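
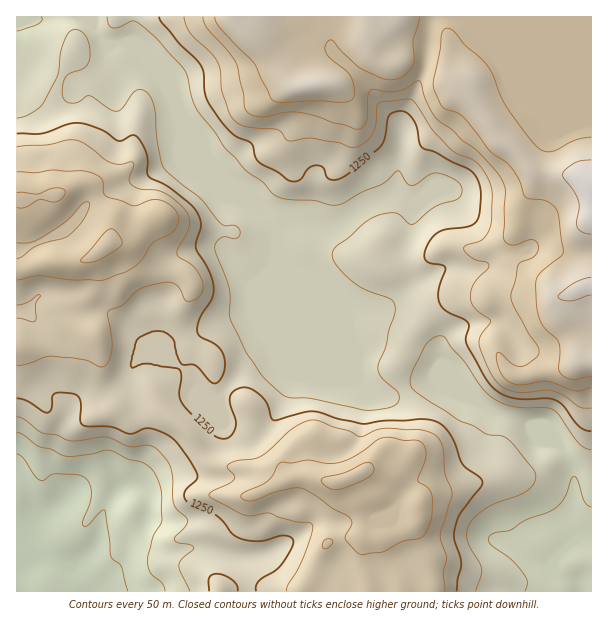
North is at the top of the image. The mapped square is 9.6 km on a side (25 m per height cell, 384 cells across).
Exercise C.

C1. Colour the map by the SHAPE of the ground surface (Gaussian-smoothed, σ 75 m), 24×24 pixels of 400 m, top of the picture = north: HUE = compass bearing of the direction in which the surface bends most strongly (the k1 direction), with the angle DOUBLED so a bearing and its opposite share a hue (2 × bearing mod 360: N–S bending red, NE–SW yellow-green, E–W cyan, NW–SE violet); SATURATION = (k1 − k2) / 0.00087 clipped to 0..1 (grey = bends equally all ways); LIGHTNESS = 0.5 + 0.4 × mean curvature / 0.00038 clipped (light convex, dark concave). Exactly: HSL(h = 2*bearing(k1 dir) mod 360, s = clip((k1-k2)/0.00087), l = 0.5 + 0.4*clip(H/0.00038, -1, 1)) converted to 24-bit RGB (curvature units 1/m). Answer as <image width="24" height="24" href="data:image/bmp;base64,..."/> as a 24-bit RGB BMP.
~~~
<image width="24" height="24" href="data:image/bmp;base64,Qk32BgAAAAAAADYAAAAoAAAAGAAAABgAAAABABgAAAAAAMAGAAATCwAAEwsAAAAAAAAAAAAAZ4OZo42Zh2CWhmOEWVZ9p0pUSqZlRcPJ2PXWWDbRS2/Ly5Lhy3Z5WWN9qbd5WpegimWg6uChVj+PSVucb5e2ZGOgomuLcUeCbIF7lFhNbH9NV1qaR1KFc5OzicdbbqQrZ0YNU0oQGjYMJVhT+7ezPT95vK1YeZ5FXGk4xuqqZabKMDOdiTRdimVjYYOFeHesZ3d/cm2hv5q0OE6Eqbx2IoCU2Wluz0Cev1OjwV9RyF6YCUEfHusA0RadstCHqGHB6qCvh9o7UEgjHxYUW31JcIRiiXpxfn9khn9gPYhHlVlrO2G4ks+YMBdw8Bhj/GkpYh319tDEKrB5M8qgYxsscsEvjLVSO4xp0OCV2JqztT/BS0V/Wn9PTItIS5JngGSSo1qMpIJPLkcossFUTVwkNxc3MtdZ5PM1AutE7EA+9ZD1mW30yuH/1sz/cKHVapKtLagnzclif0/Rp3nlpZ3Wjp3MXoejaUGPezAsmD01gqlJVHMpfEgbKV9NXopFYOhfVtHsR7Lnx2viza9UX5kXB1MM/7zntUnQ27DIjMiTLFFzZ1l8tcCZUEi00TS5rBojWyuAZM2o6prXZCuguPHoITTTV9u3rfrRUjFZkXsuCEwq76Hl19v0r836AH7V39T31L7z7cLiZR2fYGSKv7huUig9MwYn8LxmPcDioNPXMGqz0c3zb43VdlTVk/G6cShJY0V7yd2fNOrUDo5N6+EpTSYQKi0KMS0Ch4UKs3MjcytJZBYYMxUAMS0CDCInx/OQUbtScU1GXntJhLomL2p3hcqFnU1ld1Z3Lr5hfuuGkjNhW0YvdGEte2pMfE1al4ZEWcsvZTc7cTBaVwA6/c710Mz/Fjj3eeZLoL59TWmiemqm1eedGmZ/fY5Xi2FrbmGbxN+2NIVtdD9gf3h5gH9/f39/UFaGyaCmtod0OEJhMgYxefLfzP/jpyHdomnr4NT3tJfUkkyxa1a74/XWJxdja3hhg3JXT79fs79+bj5+gWeAf3+AgH9/fn6AaGWBX5Nm0XN1OihiCmDPz/zZmRBWcCMqTskogaY8g1g1jXqYcbBB234HcjwcUW+HyVyPluQZLnYtXUlwf36Af3+AgH9/f3h/bn5qZX5wpWeRzlnHKVSPh9wLaB9ydXq50tSuXYhrXooePDoOe4MasW5E2ZiOJ19SKntr8PjTEVjSUUZ8f39/gH9/gHt9f1NljnVUY49SPHRnkmmseYvJuLPUUFDGUVm7xuLpxJPex4b/zs3+zsT9adZtcJ9AS8XLN+ru2/bMUQpghGF+dIKBgXZ5gl+DiWCxn7S+i560ezG8W6AnYWkjVXsobJ08MrypwIhWmqZKL24UPoQUTDJ698rjtKznyDmCacUUOmkOPSJee6CLbXKGd3iMaoeYW6KltYeql7SLGUCE4tT0wND5sT3557d6FjcjpFMo0oQjq5m2erw9E1Y8ccVWhEnN6r731uv1ZGn/LB2joHCLhV91f3pdgHZaUn9EQ4xHs35kN2RxRK8uVjMuWRtI7sCiZEumLniL5sK7o53e6NT0W0brGdpJJ6RKWfqo74JgUQAsdUNffFZYhylAwKw5YI85iLdDN3ZDXX5OjYpiX4BTLR0zYDcs079Yzo5pNTVZltxdkYhJqKZQzF2PkZHT9VqsD4cALAcIek1ZgFtvix5di7lTktOIQlWS142KN4xKPoBxvkc/RhsXJxMMT28kTtMvr/bTWWzxv9Lgl5XXsG/Tu7+elnlewHMu7D5sSjZsfm9/eRpKOo0hntF+v32NeUlol39Iz+FwD5ulqBHDviHGm4vPie3ozv3qSJqQMFs9h65OWU4aQ2kfzqRkqk9mri6K2F1QUkl+ZxpWqzCP5qamUbUVTF4ZhVlQd6WZ3/rREwYtGA0m3ZVgRaqQvfrMYKVWfU5vdX5wb4JSflyHq6hUY3I1i39DPXla1YhzXDd5bR6jjrzDxY/B86Tmzab2VbjljOu4/xUWYQQqADNA2uzWn9nVgs13aUlzgHF6gH9/f4B/VGNtt3dvj5ZgaZF9XZBylF9RYi5fL2NCmJNWqH9UftKNbNfNk47r6m/BlgB929zwAJvlXOy5or+vvICtcE18gH9/gH9/gIB/X1uQbmak08uuRUyLjolkcDdXdSJQYZlbYTwwku9yYclmZXdYgYFQgih3nc2hU7Vg4j96AJyrirVghEBVgHp/gH9/gIB/gIB/S4E7ToE51sJYoiSKVnK6dRu8gqTSi1vWxtrypt+4mZeDanKFcXuDSVR7uqSCtYKPg7xkC6Ofn2dXgHR7gH9/gIB/gIB/gIB/"/>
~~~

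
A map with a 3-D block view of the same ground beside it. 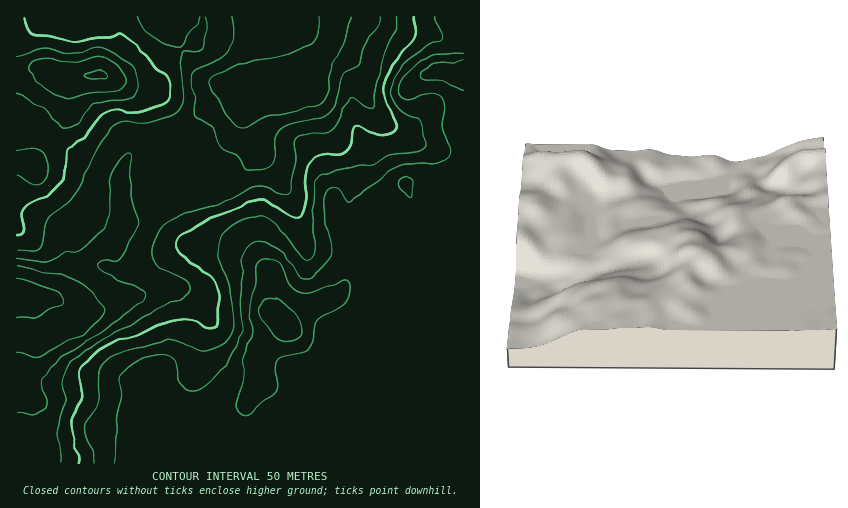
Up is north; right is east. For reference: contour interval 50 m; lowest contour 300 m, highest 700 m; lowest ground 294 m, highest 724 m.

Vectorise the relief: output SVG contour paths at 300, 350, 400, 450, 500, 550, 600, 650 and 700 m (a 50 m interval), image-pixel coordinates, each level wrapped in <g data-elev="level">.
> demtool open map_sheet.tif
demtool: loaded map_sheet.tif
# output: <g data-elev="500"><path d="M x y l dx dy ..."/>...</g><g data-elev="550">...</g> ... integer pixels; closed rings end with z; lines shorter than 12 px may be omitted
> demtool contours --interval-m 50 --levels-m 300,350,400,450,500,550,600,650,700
<g data-elev="300"><path d="M17 278l40 13 5 3 2 5-3 6-13 5-12 8-19-1"/></g><g data-elev="350"><path d="M17 266l49 10 9 3 13 9 16 18 1 3-5 10-13 13-27 13-17 10-8 2-13-4-5 0"/><path d="M351 17l-8 26-12 23-3 26-5 10-8 4-51 11-18 11-7 0-5-4-9-9-8-17-8-11-1-4 1-3 7-5 26-11 35-7 31-12 6-5 4-6 2-7-1-10"/></g><g data-elev="400"><path d="M17 258l22 4 9-1 6-2 12-7 14-2 5-4 17-16 5-8 2-9 0-24 3-16 10-15 4-5 4 0 1 5 1 41 1 9 5 12 0 5-18 33-5 3-14-1-3 2-1 2 4 6 18 10 23 10 3 3 0 4-25 22-33 23-23 13-10 8-8 11-3 7 0 5 4 16-1 4-4 5-8 4-17-3"/><path d="M381 17l-3 9-13 19-5 19-12 7-5 6-8 26-5 9-7 5-28 6-16 7-5 7 2 17-2 8-7 6-12 2-9-2-8-11-17-10-8-19-16-10-2-5 0-14-4-17 1-8 5-6 22-8 9-10 5-12-1-21"/></g><g data-elev="450"><path d="M17 250l16 1 5-1 3-3 3-6 1-17 2-6 5-5 14-8 7-8 10-17 13-29 19-26 7-3 21 0 23-4 7-3 6-5 4-12-2-32 1-12 3-3 14 0 4-4 4-20-2-10"/><path d="M200 17l-18 28-3 2-14-3-8-4-15-14-4-9"/><path d="M397 17l-2 12-10 20-4 20-6 18-1 21-5 1-14-10-5 0-4 5-10 21-4 5-7 2-20 2-8 4-3 6 1 21-4 24-3 5-5 0-20-8-10 1-34 17-41 12-10 6-8 8-8 16 0 7 2 7 6 8 16 6 9 6 5 6 0 5-8 7-27 12-23 14-26 13-29 20-9 8-6 14 4 21-8 31 3 32"/></g><g data-elev="500"><path d="M17 234l4 0 3-3-2-16 3-7 6-5 18-9 8-7 7-14 5-25 16-12 16-20 5-4 7-2 27 1 21-6 7-4 3-7-1-12-3-6-12-8-16-19-17-15-3-1-8 3-16 2-18 4-9 0-36-9-4-5-4-11"/><path d="M414 17l2 14-1 5-18 23-9 16-4 12 1 12 10 24 1 4-2 4-6 3-11 1-16-8-5-1-3 4-3 15-4 6-9 4-17 0-6 3-5 6-3 9-1 34-3 7-3 4-7-1-27-16-9-1-54 23-20 12-5 4-1 7 5 7 10 10 18 12 8 10 2 17-1 17-2 6-8 2-10-6-6-1-25 2-24 11-32 10-16 11-12 10-3 11 3 21-9 18-2 11 1 12 6 19 1 7"/></g><g data-elev="550"><path d="M17 175l15 9 6 1 7-4 3-9-2-14-5-8-8-2-16 2"/><path d="M17 92l13 10 17 8 13 16 9 2 8-3 10-15 7-6 10-3 23-2 6-2 3-5 2-10-2-9-4-7-17-13-10-4-9-1-26 6-29-5-24 7"/><path d="M436 17l0 5 7 12 0 4-18 9-20 16-9 13-5 13 2 10 6 10 6 5 12 4 3 2 5 20-1 7-10 5-24 2-18 11-15 1-32 8-6 3-4 6-1 9-1 35 2 23-2 6-4 4-3 0-4-2-25-31-6-6-7-4-8-1-10 2-21 13-4 7-3 19 9 24 4 18 3 23-3 13-9 9-14 6-11 0-18-8-12-2-46 13-15 8-6 10-3 35-9 13-2 7 1 9 8 20 0 8"/></g><g data-elev="600"><path d="M64 97l6 1 17-4 31-4 6-5 1-9-4-6-7-7-6-4-6-2-34 6-25-5-5 2-6 3-2 4-1 3 9 13 8 6z"/><path d="M463 52l-28 2-10 4-18 15-5 8-2 7 1 8 5 4 5 0 20-7 7 1 4 4 3 10-3 21 8 19-1 6-3 5-9 5-25-1-15 3-47 36-3-1-8-12-6-1-5 2-4 7 0 19 2 12 6 15 0 8-7 14-8 8-6 4-6 1-5-2-14-21-12-9-15-4-6 0-5 3-4 7-2 10-2 38 2 32-4 10-11 21-19 21-7 5-8 2-7-2-4-4-7-23-7-7-7-1-9 2-16 6-9 6-5 6-3 7 3 14-4 16-1 21-4 31"/></g><g data-elev="650"><path d="M243 414l5 1 3-2 8-9 17-13 3-7-4-17 2-7 5-4 19-3 8-5 4-6 2-16 3-6 4-4 18-9 7-7 3-12-2-7-5-1-30 12-11 0-10-7-9-17-6-6-10-4-8 4-2 5-1 18-7 19 2 30-7 23-1 26-6 21 1 7z"/><path d="M408 197l3 1 1-2 1-13-2-4-5-2-5 3-2 6 3 5z"/><path d="M95 80l9-1 3-2 0-2-3-4-6-1-9 3-4 3z"/><path d="M463 62l-31 3-7 4-5 7 3 4 21 1 19 10"/></g><g data-elev="700"><path d="M280 340l11 1 7-3 3-5 0-8-4-9-11-11-9-6-8 0-9 6-1 8 14 22z"/></g>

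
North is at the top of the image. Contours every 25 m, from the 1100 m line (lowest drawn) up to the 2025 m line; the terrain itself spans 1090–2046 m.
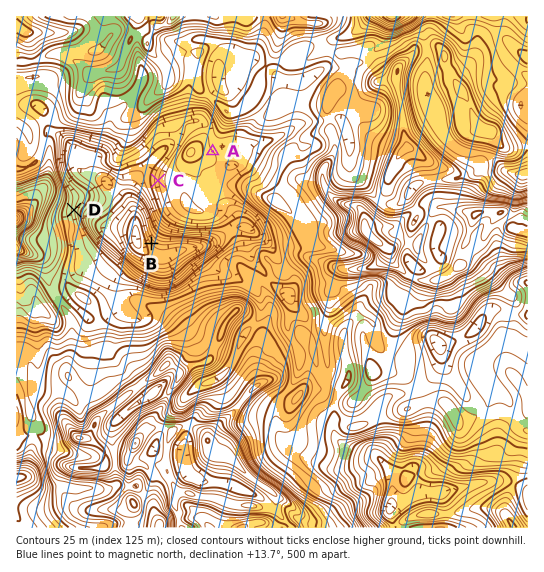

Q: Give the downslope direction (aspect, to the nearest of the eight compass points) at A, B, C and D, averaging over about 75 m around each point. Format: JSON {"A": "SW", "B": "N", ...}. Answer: {"A": "NE", "B": "SW", "C": "W", "D": "E"}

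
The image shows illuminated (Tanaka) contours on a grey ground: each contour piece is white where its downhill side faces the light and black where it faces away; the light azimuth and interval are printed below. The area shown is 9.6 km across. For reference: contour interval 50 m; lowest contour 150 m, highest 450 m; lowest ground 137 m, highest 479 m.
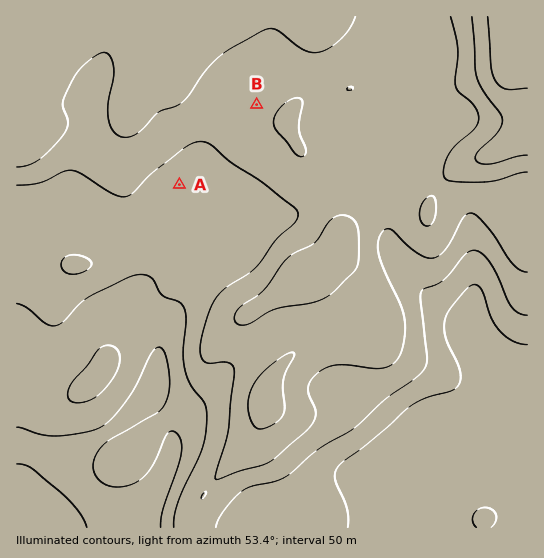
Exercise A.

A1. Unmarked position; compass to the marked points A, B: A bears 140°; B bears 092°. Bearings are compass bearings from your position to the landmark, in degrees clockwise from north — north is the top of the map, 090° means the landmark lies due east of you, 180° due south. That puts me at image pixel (108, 99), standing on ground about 350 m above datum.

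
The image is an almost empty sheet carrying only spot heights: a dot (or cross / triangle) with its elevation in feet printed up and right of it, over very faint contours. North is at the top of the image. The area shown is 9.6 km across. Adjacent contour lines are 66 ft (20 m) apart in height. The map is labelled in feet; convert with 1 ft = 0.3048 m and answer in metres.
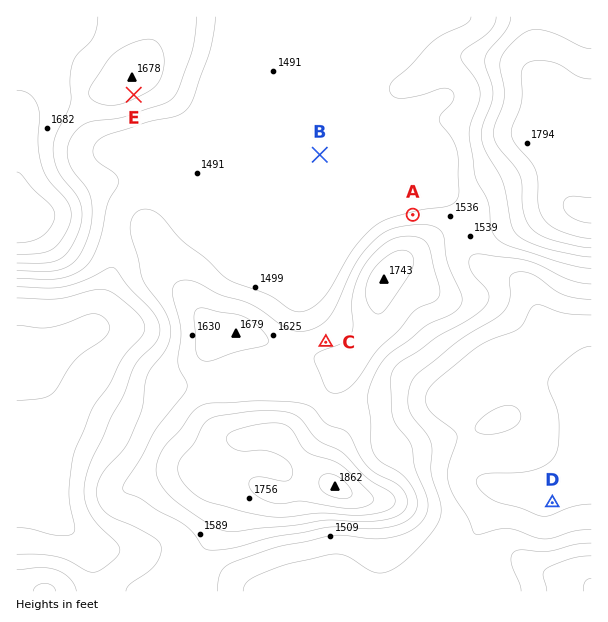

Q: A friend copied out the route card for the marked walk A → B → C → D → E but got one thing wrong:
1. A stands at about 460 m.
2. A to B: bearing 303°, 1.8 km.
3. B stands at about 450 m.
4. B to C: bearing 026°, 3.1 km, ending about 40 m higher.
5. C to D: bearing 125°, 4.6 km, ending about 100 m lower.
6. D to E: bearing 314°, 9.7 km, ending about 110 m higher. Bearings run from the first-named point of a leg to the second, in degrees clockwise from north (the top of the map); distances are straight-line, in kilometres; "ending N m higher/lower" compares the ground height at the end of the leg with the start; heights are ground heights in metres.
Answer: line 4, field bearing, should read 178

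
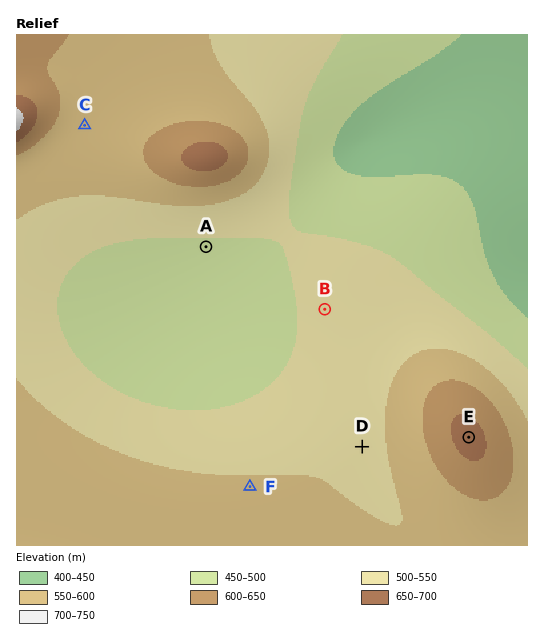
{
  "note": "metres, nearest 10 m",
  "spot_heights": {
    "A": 490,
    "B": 510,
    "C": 580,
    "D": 540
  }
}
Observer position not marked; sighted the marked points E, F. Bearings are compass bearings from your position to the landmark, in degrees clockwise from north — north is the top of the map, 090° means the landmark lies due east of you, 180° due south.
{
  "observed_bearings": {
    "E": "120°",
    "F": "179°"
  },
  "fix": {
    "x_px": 247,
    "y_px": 309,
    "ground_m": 470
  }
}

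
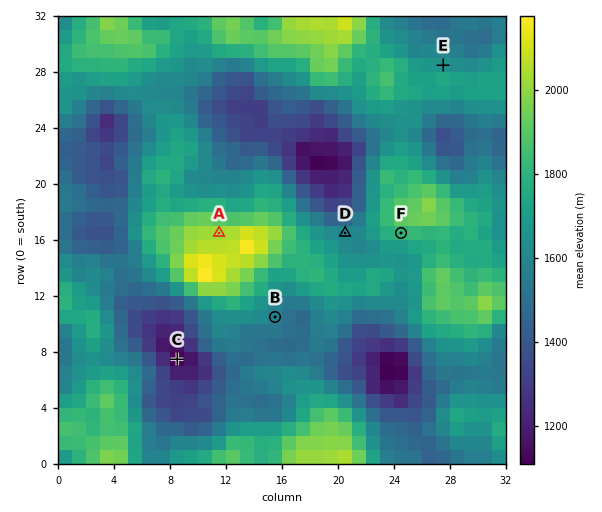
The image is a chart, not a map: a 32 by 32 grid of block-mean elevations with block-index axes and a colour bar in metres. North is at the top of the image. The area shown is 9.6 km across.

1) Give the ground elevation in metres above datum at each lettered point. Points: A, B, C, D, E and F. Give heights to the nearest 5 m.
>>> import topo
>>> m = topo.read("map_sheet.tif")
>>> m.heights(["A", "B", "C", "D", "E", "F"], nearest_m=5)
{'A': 2045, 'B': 1580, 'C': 1110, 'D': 1625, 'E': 1650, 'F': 1810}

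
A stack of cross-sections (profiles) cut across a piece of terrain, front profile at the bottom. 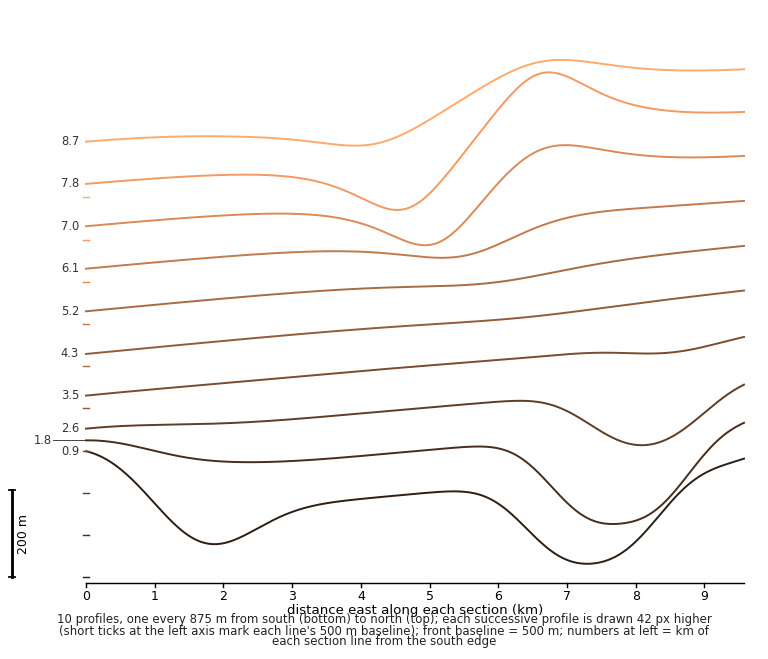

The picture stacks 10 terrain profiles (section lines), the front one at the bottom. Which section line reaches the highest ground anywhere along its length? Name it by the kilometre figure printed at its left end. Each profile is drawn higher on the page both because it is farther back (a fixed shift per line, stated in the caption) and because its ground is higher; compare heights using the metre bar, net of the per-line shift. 7.8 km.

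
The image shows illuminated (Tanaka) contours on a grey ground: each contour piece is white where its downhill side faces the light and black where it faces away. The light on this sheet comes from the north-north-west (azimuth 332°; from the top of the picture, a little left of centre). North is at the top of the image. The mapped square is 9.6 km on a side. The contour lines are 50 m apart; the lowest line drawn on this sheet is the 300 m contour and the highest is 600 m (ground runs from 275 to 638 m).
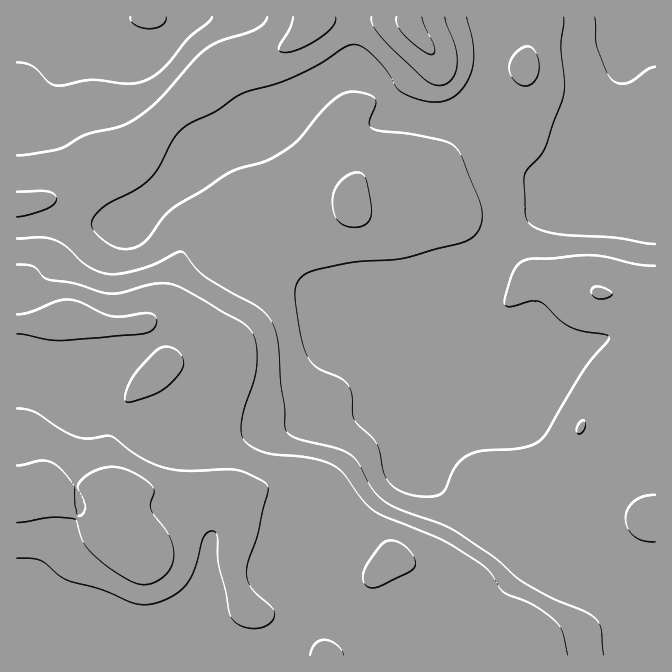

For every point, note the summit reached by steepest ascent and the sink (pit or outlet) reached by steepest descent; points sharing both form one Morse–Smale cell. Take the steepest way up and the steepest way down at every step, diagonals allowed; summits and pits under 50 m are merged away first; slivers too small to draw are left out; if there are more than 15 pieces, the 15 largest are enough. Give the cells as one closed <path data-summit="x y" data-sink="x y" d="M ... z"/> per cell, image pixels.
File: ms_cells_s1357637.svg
<path data-summit="140 552" data-sink="649 17" d="M655 16l-160 0-11 81 0 13 4 7 0 14-13-15-23 3-27 0-21-3-8-8-12-22-17-5-23 0-10 5-26 2-121 51-8-3-17-15-16 21-16 16-23 11-23 17-27 12-25 5-12 0-4 2 1 451 639-1z"/><path data-summit="140 552" data-sink="74 17" d="M189 16l-173 1 1 187 25-3 25-7 17-8 23-17 18-8 21-19 15-19 0-3-15-15-7-13-3-14 0-18-12-7 18 3 10-2 15-10 12-12 10-14z"/><path data-summit="410 23" data-sink="649 17" d="M494 16l-179 0-9 14-24 19-22 9-20 3-23 10-35 30-19 21 16 14 8 3 127-53 20 0 10-5 23 0 17 5 12 22 8 8 21 3 27 0 23-3 13 15 0-14-4-7 0-13 5-45 5-20z"/><path data-summit="410 23" data-sink="74 17" d="M314 16l-124 0-11 16-19 17-13 7-19-1 8 5 0 18 3 14 7 13 16 16 55-50 23-10 35-8 15-9 16-14 7-8z"/>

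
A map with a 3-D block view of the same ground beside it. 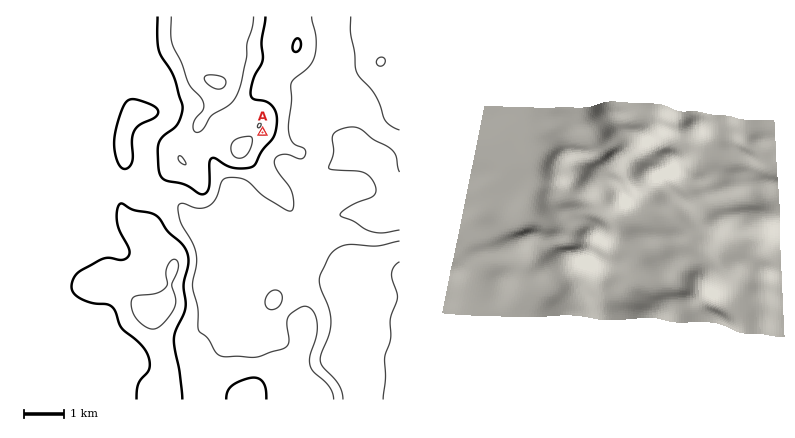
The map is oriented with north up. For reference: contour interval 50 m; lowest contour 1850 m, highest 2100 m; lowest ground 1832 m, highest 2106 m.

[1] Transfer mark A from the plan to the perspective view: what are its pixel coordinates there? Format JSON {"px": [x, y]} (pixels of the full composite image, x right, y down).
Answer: {"px": [668, 163]}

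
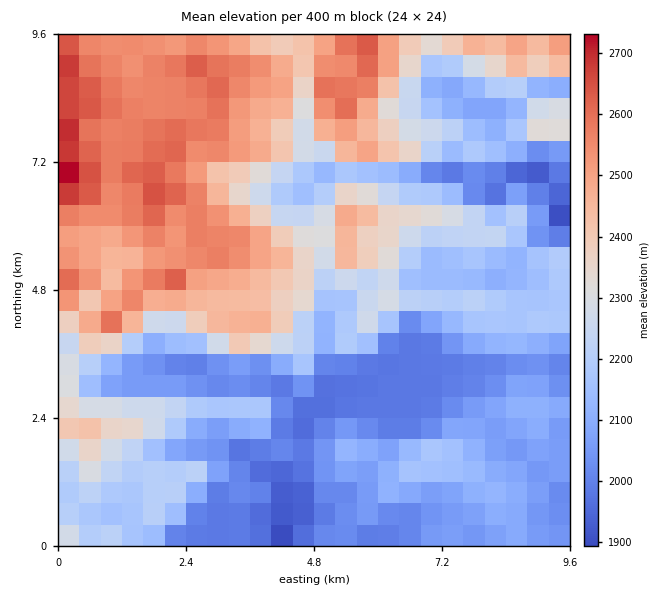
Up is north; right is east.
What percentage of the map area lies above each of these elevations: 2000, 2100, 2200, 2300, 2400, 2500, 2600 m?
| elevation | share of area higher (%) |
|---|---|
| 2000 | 87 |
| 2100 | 68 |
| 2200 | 51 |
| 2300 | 39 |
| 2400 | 31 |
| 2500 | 21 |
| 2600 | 5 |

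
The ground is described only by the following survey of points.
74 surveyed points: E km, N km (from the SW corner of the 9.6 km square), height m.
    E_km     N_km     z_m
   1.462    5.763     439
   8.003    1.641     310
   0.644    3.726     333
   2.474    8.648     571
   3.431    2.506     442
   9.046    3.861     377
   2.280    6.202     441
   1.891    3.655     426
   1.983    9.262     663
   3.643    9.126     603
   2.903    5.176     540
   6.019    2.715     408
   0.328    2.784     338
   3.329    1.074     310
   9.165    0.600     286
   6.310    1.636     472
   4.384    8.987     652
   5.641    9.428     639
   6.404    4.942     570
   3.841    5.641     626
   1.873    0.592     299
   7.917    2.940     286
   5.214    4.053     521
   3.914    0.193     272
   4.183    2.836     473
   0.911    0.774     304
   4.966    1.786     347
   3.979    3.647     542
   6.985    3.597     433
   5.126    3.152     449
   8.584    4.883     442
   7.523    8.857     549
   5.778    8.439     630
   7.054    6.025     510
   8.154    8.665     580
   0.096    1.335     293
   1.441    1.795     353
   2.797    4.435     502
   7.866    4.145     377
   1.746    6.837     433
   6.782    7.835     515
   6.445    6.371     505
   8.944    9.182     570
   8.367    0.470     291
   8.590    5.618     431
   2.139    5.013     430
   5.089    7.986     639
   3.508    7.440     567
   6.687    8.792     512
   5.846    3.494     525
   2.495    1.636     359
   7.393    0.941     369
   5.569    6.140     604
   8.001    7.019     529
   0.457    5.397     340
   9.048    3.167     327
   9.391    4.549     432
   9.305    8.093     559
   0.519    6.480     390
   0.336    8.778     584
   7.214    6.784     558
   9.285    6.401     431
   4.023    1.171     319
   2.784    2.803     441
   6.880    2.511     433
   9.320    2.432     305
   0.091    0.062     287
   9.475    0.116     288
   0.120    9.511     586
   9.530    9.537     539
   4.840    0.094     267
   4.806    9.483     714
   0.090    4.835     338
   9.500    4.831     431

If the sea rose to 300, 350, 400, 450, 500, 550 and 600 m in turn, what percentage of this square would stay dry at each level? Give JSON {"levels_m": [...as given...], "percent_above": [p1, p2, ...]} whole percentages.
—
{"levels_m": [300, 350, 400, 450, 500, 550, 600], "percent_above": [89, 76, 66, 50, 40, 25, 11]}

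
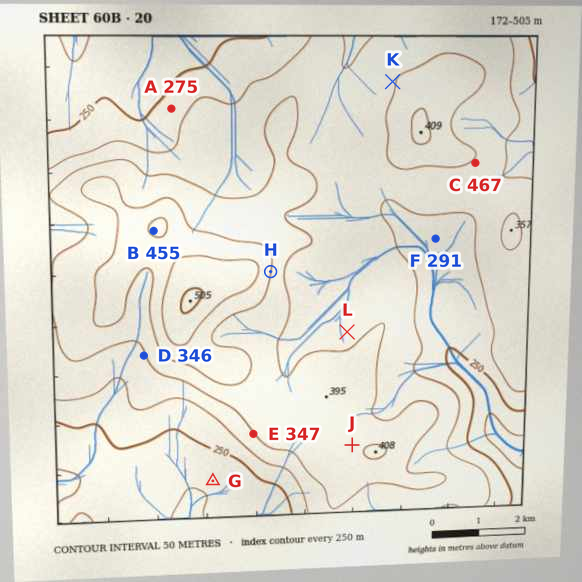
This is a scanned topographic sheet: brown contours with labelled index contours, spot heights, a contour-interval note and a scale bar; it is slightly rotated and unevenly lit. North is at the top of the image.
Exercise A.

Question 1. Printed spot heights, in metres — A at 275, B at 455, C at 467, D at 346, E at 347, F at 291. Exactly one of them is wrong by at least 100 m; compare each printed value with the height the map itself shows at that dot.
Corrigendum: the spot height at C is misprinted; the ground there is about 342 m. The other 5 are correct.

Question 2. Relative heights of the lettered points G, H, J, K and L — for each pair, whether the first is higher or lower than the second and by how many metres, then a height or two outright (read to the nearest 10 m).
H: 190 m higher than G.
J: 180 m higher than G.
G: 140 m lower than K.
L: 120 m higher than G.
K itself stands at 350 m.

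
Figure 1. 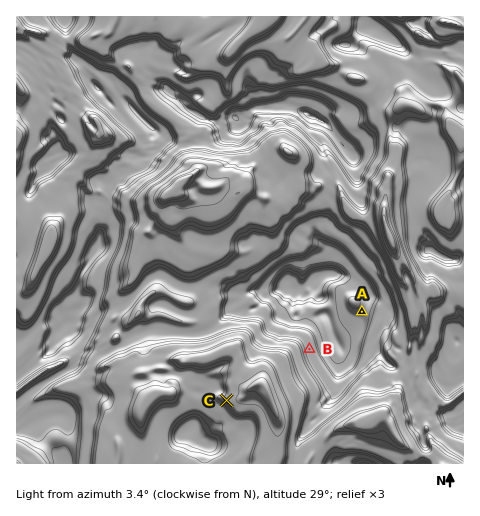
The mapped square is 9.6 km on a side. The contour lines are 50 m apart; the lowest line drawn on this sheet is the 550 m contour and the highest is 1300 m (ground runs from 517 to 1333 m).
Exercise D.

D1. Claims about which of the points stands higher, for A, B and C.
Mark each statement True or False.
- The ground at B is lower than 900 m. True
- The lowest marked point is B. False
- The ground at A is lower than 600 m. False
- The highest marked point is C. True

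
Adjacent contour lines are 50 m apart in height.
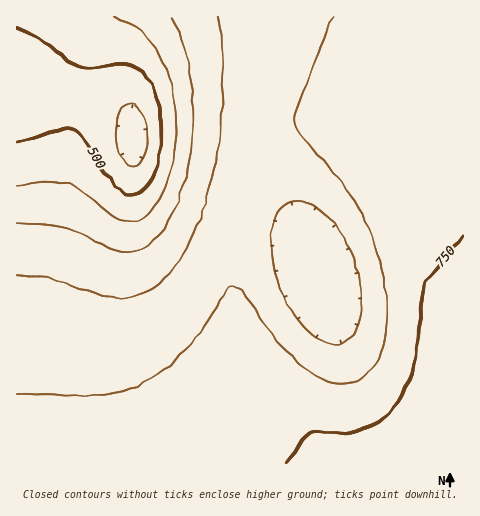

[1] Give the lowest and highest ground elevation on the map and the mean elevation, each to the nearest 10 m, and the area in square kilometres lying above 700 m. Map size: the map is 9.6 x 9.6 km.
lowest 430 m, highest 780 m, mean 660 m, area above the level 39.4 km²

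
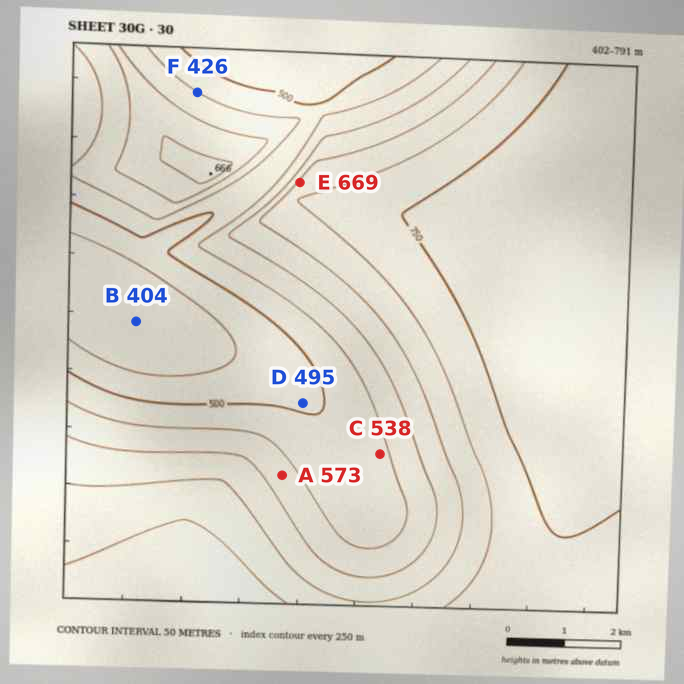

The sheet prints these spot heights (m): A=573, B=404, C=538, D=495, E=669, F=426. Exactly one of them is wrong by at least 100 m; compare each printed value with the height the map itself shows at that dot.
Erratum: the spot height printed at F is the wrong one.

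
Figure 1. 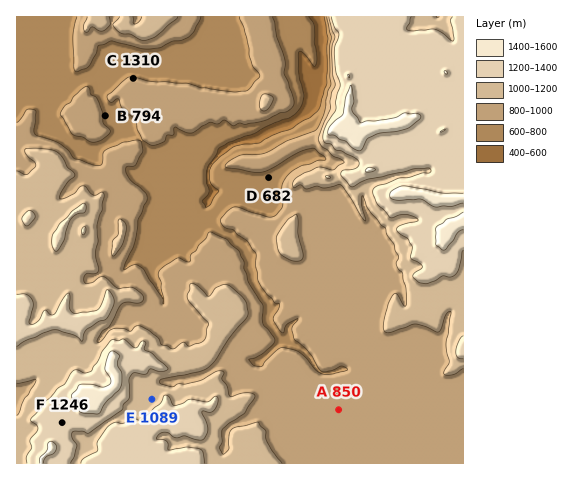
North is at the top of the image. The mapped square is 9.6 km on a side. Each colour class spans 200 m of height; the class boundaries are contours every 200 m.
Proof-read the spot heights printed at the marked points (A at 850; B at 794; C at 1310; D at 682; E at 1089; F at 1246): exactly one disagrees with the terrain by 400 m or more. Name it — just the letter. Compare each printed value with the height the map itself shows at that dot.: C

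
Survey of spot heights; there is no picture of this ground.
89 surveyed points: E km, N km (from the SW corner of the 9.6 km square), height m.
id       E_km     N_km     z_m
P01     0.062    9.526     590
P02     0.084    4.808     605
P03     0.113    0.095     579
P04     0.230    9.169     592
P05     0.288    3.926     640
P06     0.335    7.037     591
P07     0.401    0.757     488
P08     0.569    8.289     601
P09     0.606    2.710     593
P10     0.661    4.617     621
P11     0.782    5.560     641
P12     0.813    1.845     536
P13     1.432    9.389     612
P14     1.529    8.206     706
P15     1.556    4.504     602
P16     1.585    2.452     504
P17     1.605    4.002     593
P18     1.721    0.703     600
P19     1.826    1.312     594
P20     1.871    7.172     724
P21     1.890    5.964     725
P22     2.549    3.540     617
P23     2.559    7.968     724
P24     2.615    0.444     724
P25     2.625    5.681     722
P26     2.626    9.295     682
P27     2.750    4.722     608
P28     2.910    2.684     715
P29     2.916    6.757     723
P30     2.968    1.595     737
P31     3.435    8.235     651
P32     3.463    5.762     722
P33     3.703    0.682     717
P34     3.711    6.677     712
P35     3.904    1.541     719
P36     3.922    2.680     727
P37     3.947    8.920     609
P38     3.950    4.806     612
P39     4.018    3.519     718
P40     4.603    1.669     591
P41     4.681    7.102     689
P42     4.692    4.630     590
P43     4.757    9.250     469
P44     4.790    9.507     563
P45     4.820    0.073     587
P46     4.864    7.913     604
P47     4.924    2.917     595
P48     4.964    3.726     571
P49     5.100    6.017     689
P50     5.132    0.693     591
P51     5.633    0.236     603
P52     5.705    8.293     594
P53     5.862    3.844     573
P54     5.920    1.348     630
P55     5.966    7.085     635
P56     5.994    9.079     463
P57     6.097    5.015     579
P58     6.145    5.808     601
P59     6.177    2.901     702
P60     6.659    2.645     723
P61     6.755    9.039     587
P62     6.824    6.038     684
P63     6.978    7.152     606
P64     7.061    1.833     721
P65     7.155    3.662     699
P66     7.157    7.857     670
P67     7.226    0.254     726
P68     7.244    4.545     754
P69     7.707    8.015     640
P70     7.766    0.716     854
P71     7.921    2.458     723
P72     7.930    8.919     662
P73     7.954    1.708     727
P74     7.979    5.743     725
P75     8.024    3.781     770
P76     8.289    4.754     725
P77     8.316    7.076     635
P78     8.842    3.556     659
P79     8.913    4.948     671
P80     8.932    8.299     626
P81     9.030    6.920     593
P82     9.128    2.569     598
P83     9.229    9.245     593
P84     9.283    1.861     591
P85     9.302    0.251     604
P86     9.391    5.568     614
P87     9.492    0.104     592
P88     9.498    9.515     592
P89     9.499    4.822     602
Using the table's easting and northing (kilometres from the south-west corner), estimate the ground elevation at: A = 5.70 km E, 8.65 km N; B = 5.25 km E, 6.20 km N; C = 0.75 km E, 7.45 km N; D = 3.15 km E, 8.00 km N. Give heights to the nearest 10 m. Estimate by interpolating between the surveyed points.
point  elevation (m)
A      510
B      710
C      600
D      720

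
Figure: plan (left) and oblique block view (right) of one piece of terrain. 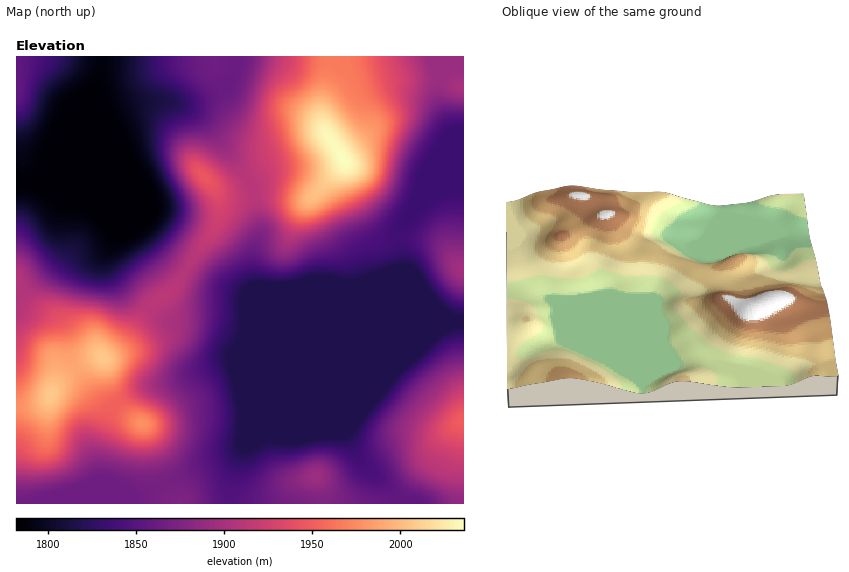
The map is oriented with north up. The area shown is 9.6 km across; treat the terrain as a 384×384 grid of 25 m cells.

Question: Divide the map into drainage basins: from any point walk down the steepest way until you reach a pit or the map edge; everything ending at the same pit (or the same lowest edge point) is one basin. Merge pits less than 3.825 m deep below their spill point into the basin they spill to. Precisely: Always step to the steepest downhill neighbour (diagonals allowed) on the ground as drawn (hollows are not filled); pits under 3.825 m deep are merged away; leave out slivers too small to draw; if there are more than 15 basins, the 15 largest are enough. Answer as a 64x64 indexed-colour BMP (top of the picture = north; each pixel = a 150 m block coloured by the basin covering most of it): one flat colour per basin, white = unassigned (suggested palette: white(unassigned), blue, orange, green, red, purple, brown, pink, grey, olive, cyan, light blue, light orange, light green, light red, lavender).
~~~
<image width="64" height="64" href="data:image/bmp;base64,Qk12CAAAAAAAAHYAAAAoAAAAQAAAAEAAAAABAAQAAAAAAAAIAAATCwAAEwsAABAAAAAAAAAA////ALR3HwAOf/8ALKAsACgn1gC9Z5QAS1aMAMJ34wB/f38AIr28AM++FwDox64AeLv/AIrfmACWmP8A1bDFADMzMzMzMzMzMzMzMRERERERERERERERERERERERERERMzMzMzMzMzMzMzMREREREREREREREREREREREREREREzMzMzMzMzMzMzMRERERERERERERERERERERERERERETMzMzMzMzMzMzMxERERERERERERERERERERERERERERMzMzMzMzMzMzMzEREREREREREREREREREREREREREREzMzMzMzMzMzMzERERERERERERERERERERERERERERETMzMzMzMzMzMzMRERERERERERERERERERERERERERERMzMzMzMzMzMzMxEREREREREREREREREREREREREREREzMzMzMzMzMzMxERERERERERERERERERERERERERERETMzMzMzMzMzMzERERERERERERERERERERERERERERERMzMzMzMzMzMzMREREREREREREREREREREREREREREREzMzMzMzMzMzMRERERERERERERERERERERERERERERETMzMzMzMzMzERERERERERERERERERERERERERERERERMzMzMzMzMzEREREREREREREREREREREREREREREREREiIjMzMzMzERERERERERERERERERERERERERERERERESIiIzMzMzMRERERERERERERERERERERERERERERERERIiIjMzMzMREREREREREREREREREREREREREREREREREiIiIzMzMxERERERERERERERERERERERERERERERERESIiIiMzMzERERERERERERERERERERERERERERERERERIiIiIiMzMREREREREREREREREREREREREREREREREREiIiIiIiMxERERERERERERERERERERERERERERERERESIiIiIiIiIRERERERERERERERERERERERERERERERERIiIiIiIiIiEREREREREREREREREREREREREREREREREiIiIiIiIiIhERERERERERERERERERERERERERERERESIiIiIiIiIiIRERERERERERERERERERERERERERERERIiIiIiIiIiIhEREREREREREREREREREREREREREREREiIiIiIiIiIiIRERERERERERERERERERERERERERERESIiIiIiIiIiIiERERERERERERERERERERERERERERERIiIiIiIiIiIiIREREREREREREREREREREREREREREREiIiIiIiIiIiIiIRERERERERERERERERERERERERERESIiIiIiIiIiIiIiERERERERERERERERERERERERERERIiIiIiIiIiIiIiIhEREREREREREREREREREREREREREiIiIiIiIiIiIiIiIRERERERERERERERERERERERERESIiIiIiIiIiIiIiIhERERERERERERERERERERERERERIiIiIiIiIiIiIiIiIREREREREREREREREREREREREREiIiIiIiIiIiIiIiIiERERERERERERERERERERERERESIiIiIiIiIiIiIiIiIRERERERERERERERERERERERERIiIiIiIiIiIiIiIiIiEREREREREREREREREREREREREiIiIiIiIiIiIiIiIiIhERERERERERERERERERERERESIiIiIiIiIiIiIiIiIiERERERERERERERERERERERERIiIiIiIiIiIiIiIiIiIhEREREREREREREREREREREREiIiIiIiIiIiIiIiIiIiERERERERERERERERERERERESIiIiIiIiIiIiIiIiIiIRERERERERERERERERERERERIiIiIiIiIiIiIiIiIiIhEREREREREREREREREREREREiIiIiIiIiIiIiIiIiIiERERERERERERERERERERERESIiIiIiIiIiIiIiIiIiIiIRERERERERERERERERERERIiIiIiIiIiIiIiIiIiIiIiIREREREREREREREREREREiIiIiIiIiIiIiIiIiIiIiIiERERERERERERERERERESIiIiIiIiIiIiIiIiIiIiIiIiIRERERERERERERERERIiIiIiIiIiIiIiIiIiIiIiIiIiIiEREREREREREREREiIiIiIiIiIiIiIiIiIiIiIiIiIiIiERERERERERERESIiIiIiIiIiIiIiIiIiIiIiIiIiIiIhERERERERERERIiIiIiIiIiIiIiIiIiIiIiIiIiIiIiEREREREREREREiIiIiIiIiIiIiIiIiIiIiIiIiIiIiERERERERERERESIiIiIiIiIiIiIiIiIiIiIiIiIiIiIRERERERERERERIiIiIiIiIiIiIiIiIiIiIiIiIiIiIhEREREREREREREiIiIiIiIiIiIiIiIiIiIiIiIiIiIiERERERERERERESIiIiIiIiIiIiIiIiIiIiIiIiIiIiIRERERERERERERIiIiIiIiIiIiIiIiIiIiIiIiIiIiIhEREREREREREREiIiIiIiIiIiIiIiIiIiIiIiIiIiIiERERERERERERESIiIiIiIiIiIiIiIiIiIiIiIiIiIiIRERERERERERERIiIiIiIiIiIiIiIiIiIiIiIiIiIiIhEREREREREREREiIiIiIiIiIiIiIiIiIiIiIiIiIiIiIRERERERERERESIiIiIiIiIiIiIiIiIiIiIiIiIiIiIhERERERERERER"/>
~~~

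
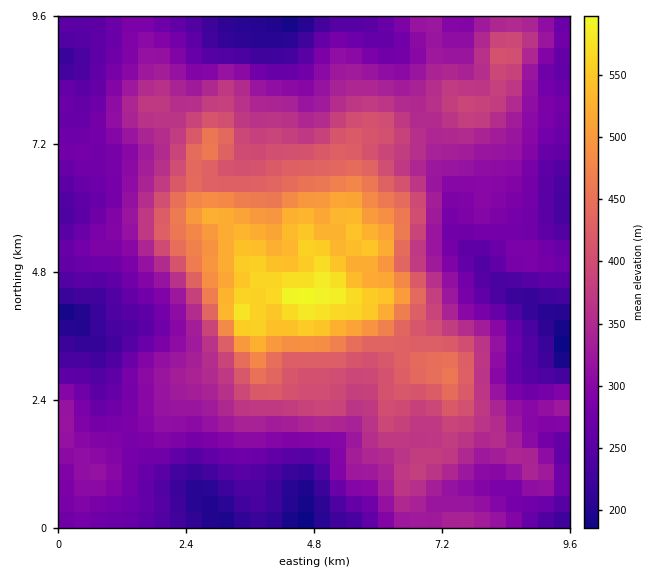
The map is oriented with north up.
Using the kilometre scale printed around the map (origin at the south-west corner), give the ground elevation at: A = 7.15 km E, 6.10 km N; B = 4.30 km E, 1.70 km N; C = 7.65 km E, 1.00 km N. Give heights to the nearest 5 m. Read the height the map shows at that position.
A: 310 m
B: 300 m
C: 320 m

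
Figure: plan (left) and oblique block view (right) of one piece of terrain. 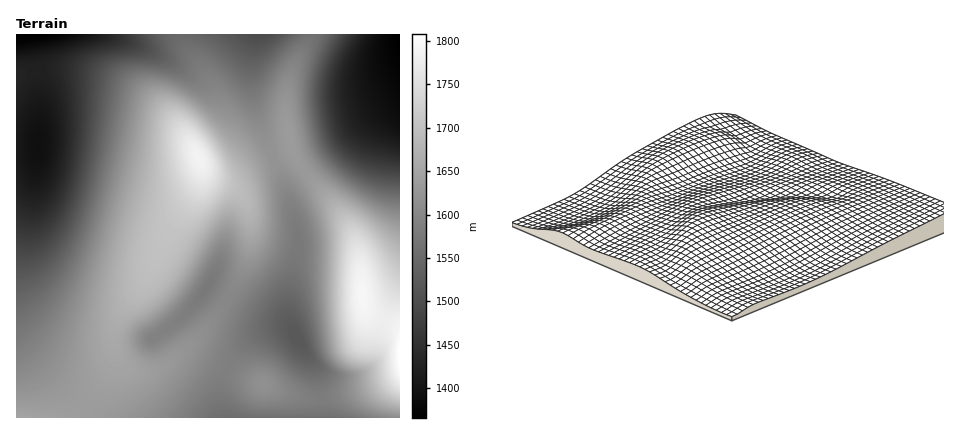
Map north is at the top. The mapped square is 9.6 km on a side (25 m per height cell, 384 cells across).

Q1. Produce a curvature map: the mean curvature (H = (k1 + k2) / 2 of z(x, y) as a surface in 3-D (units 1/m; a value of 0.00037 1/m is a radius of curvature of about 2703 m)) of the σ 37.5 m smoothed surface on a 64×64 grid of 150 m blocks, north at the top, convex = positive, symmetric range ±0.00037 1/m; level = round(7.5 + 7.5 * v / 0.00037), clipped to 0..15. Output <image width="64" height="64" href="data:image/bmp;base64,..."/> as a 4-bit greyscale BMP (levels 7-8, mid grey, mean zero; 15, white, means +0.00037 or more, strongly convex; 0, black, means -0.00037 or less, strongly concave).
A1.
<image width="64" height="64" href="data:image/bmp;base64,Qk12CAAAAAAAAHYAAAAoAAAAQAAAAEAAAAABAAQAAAAAAAAIAAATCwAAEwsAABAAAAAAAAAAAAAAABEREQAiIiIAMzMzAERERABVVVUAZmZmAHd3dwCIiIgAmZmZAKqqqgC7u7sAzMzMAN3d3QDu7u4A////AHd3d3d3eIiIiIiIiIiHd3d3d3d4h4iIiZmZiIiIiIiId3d3d3d4iIiIiIiIiIh3d3d3d4mYiJmZmZmIiJmZmZl3d3d3d4iIiIiIiIiIiHd3d3d4iamZmZmZmIiZmZmaqnd3d3d3iIiIiIiIiIiId3d3d3iau6mqqpmIiIiZmaqqd3d3d3iIiIiIiIiIiIh3d3d3iJq7qqqZmIiIiIiZqqt3d3d3eIiIiIiIiIiIiHd3d3eImry6mZmHd3d3iImaq3d3d3eIiIiIiIiIiIiIh3d3d4iau7qZh3dmZlRXiJmrd3d3d4iIiIiIiZmZmIiId3d3eJmruoh2ZmQAAAAXiap3d3d3iIiIiIiZmZmZmIh3d3d4iZqph2VVEAaalgBYmnd3d3eIiIiIiZmZmZqZiId3d3eIiZmGVVEEm83bpAaZd3d3eIiIiIiZmYd3mqqYiHd3d3eIiHZVMEis7/26QIl3d3d4iIiIiJmYZDWKqqmIh3d3d3d3dVQCaKzv/bmDSXd3d3iIiIiJmZcwBGiaqpiHd3d3d3dlUxRWirzLmHYod3d3eIiIiImZliADRnmqqYh3d3d3dmVRNFaKvMuYd1V3d3d3iIiIiZqXMjIjV5qqmId3d3d2VUNFVoq8y5h3dXd3d3eIiIiJmZhmZDI1eaqpiHd3d3ZVRFVWibzLmHd3d3d3d4iIiIiZqZqHUyNXmqmYd3d3dmVFVVaJvMuod3h3d3d3iIiIiJmau6l1MjV5qpiHd3d2ZVVVVnm8y6h3eHd3d3eIiIiIiZqrupdTI1eaqYh3d3ZlZVVWebzMqXd3d3d3d3iIiIiImaq7qXUyNYmpmHd3dmZlVVZ5vMypd3d3d3d3eIiIiIiJmau6l0MkaJqYh3dmZmZVVnm83KmHd3d3d3d4iIiIiIiZmrupZCJHmpmIh2ZmZlVWebzcuYd3d3d3d3iIiIiIiImZq7qFMjWJqYiHdmZmVVZ5rNy5h2d3d3d3d4iIiIiIiJmaupdCJGmpmId3dmZVVnis3LmHZ3d3d3d3iIiIiIiIiZmrqWMjWJqZiHd2ZlVVeKzcuYdnd3d3d3eIiIiIiIiImaqpdCJHmqmYd3dmVVV4rNy5h2d3d3d3d4iIiIiIiIiJmqqGMjWKqph3dmZVVXis3LmHd3d3d3d3eIiIiIiIiIiZqpdCJYqqmHd2ZVVVeKzcuYd3d3Zmd3d4iIiIiIiIiImqqFIkebupd3ZlREV5vNy5h3d3ZmZnd3iIiIiIiIiIiZqpYyNpu6mHdlVERXm83LmHd3dmZmd3eIiIiIiIiIiImql0I2m7uYdmVURWebzcqXd3dmZmZnd4iIiIiIiIiIiZqXUzaby5h2VURFaKzdyod3d2ZmZmd3eIiIiIiIiIiImqhTNpvLl2ZURFZ5vNy5h3d3ZmZmZ3d4iIiIiIiIiIiaqWQ2m8uXZURFV4rMy6l3Z3ZmZmZmd3iIiIiIiIiHiJqpdUaby5dVREVom8zLmHZndmZmZmZ3eIiIiIiIiHd4mqqFVpvKl1REVnmszLqHZmd2ZmZmZnd4iIiIiIiId3iaqoZXm7qGVERXirzLqXdmZ3ZmZmZmd3iIiIiIiId3eJq6l2ebuYZERWibzLqYdmZndmZmZmZ3eIiIiIiIh3d4mruYd5qpdlRWeavLqYdmZnd2ZmZmZnd3iIiIiIh3d4ibzKl3iph2VVeKu7qYdmZmd3ZmZmZmZ3eIiIiIiHd3iKvMuneJmGVVaJu7qYdlVmZ3dmZmZmZnd4iIiIiHd3eJrN3ZZomHZWZ5q7qYdlVWZnd2ZmZmZmd3iIiIiId3eIm979dWeIdmZ4q7qYdlVVZnd3ZmZmZmZ3eIiIiIh3d4ms7/pkZ4hmZoqruodlVVZmd3dmZmZmZnd4iIiIh3d4ib3v2FRoh2VWirupdlVVVmd3d2ZmZmZmd3iIiIiHd4iazv6mRGiHZWeau6hlREVmZ3d3dmZmZmZ3eIiIiId4iJve7IVFeIdlZ5vMqGVERWZnd3d2ZmZmZnd3iIiIh4iJrO7aZEV4dmVoq8uoZVVVZmd3d3ZmZmZnd3eIiIiIiJq97bhTRoh2Vniry6hlVVZmZ3d3dmZmZmd3d4iIiIiIms3clkNXiHZWebzLmGVVVmZ3d3d3ZmZmZ3d3iIiIiImr3cp0NGiIdlZ5vMuXZVVmZ3d3eHdmZmZnd3d4iIiImrzcuFNFeIdmZom8ypdlVWZ3d3d4d2ZmZmd3d3iIiImazMuGQ1eJh2VmirzKh1VVZnd3d3h3dmZmd3d3eIiImavMuWQ0aJmHZWaKvMqHVVVmd3d3eHd3Zmd3d3eIiImavMuWQ0WJmYdlZoq8yodVVWZ3d3d4d3d3d3d3eIiImqu7qGQ0V5mYdmVmirzLl2VVZnd3d3eId3d3d3eIiJmqu7qGQzV5mZh2ZmaJvMuXZVVWZ3d3d5iIh3d4iImZqqu6l1QzV4mpiHZmZnm8y6h1VVZnd3d3qZmIiIiZmaqqqphlM0V4mpmHdmZmeKvMuXZVVWZ3d3eqqpmZmZqqqqqYdUM0V5qpmId3ZmZ4m8y6h2VVZmd3d5maqqqqqqqZh2VDM0aJqpmId3dmZmeazMuYZlVWZnd3Z4iJmZmZiHZlQzNFeJqpmIh3d2ZmZ4q8y6l2ZVVmd3c0VWZmZmZVRDIjNGeaqpmIh3d3dmZmeavMupdmVWZndyIiMzMzMzIiIzRniaqpmIh3d3d2ZmZ4m8zLqHZlVmZ3"/>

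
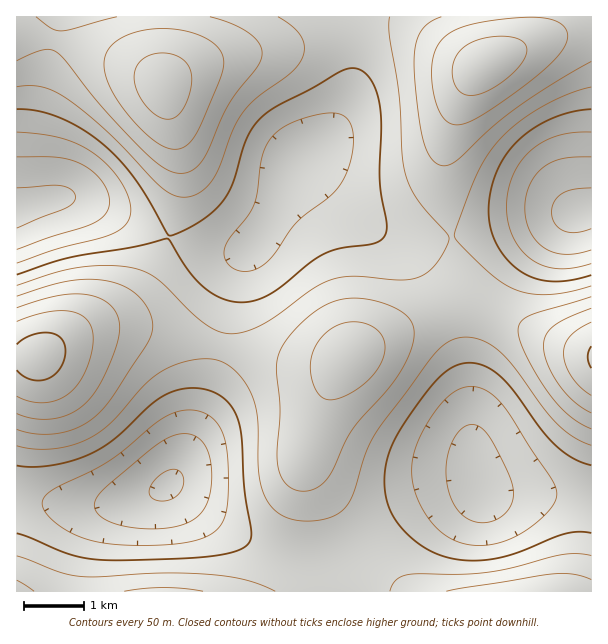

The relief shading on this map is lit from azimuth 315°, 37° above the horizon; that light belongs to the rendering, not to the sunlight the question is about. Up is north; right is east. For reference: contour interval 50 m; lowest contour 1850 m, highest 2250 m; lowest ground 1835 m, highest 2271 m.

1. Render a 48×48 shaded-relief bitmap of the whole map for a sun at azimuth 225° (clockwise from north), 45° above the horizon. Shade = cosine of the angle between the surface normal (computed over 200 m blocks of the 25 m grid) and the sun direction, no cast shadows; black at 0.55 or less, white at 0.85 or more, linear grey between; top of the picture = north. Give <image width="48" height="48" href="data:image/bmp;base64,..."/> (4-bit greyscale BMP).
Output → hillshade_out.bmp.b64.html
<image width="48" height="48" href="data:image/bmp;base64,Qk32BAAAAAAAAHYAAAAoAAAAMAAAADAAAAABAAQAAAAAAIAEAAATCwAAEwsAABAAAAAAAAAAAAAAABEREQAiIiIAMzMzAERERABVVVUAZmZmAHd3dwCIiIgAmZmZAKqqqgC7u7sAzMzMAN3d3QDu7u4A////AEREREQzMiIiM0RFVmeImZh2VDIiIjM0REREQzMzIiIjNEVVZniImYd1QyIiIjNERDMzMzMiIiIzRVZneIiZmIdlMyIiMzRERDMzMzMiIiM0VneIiZmZiHZUMiIzREVURDMzMzMzMzRFZ4maqqmZh2VEMzNEVWZVVEREREREREVniaq7uqmYh2VEM0RWZ3dmVVVVVVVVVVZ4mrvLu6mYdlVEREVneIiHdnd3d3ZmZneJq8zMu6mHdlVERVZ4iZmYiIiIiIh3d4iau8zMuph3ZVVVVWeImaqpmaqqmZiIiImrvMzMuph2ZVVVVmeJqqqqqru7qpmIiJmrzMzLqYd2ZVVVZniJqru7u8zLupmIiJq7zMzLqYd2ZlVmZniZq7zMzdzLupiIiJq8zMy7qYd2ZmZmZ3iau83d3d3LqZiHiJq8zMy7qYh3dmZmZ3iavN3u7t3LqYd3eJq8zMy7qZiId3Zmd4mrzd7u7ty6mHd3eJq8zMy7qpmYh3dmd4mrze7/7syph3ZneJq7zMu7qqmZiHdmd4q83u//7ruYdmZneJqru7u6qqqZiHZmeJq83u/u7aqHZlZneJmqqqqqqqqZh3ZmeJrN3u7t3Jh2ZVVmeImZmZmZmZmYd2ZmeJq83d3Mu3dmVVVmd4iIiIiImZiHdlVWeJq8zMu6mWZVVFVWZnd3Znd4iIh2ZVVWeJqruqmYd0RERERVVmZVVWZnd3dmVERWeJmqmYdmVTMzM0REVVVERVVmd3ZlRERWeImId2VEMyMzMzM0RERERFVmd3ZVRERWd4h3ZUMiIiIiIiIzNERERFZnd3ZVREVWd4dlQyIRIiIiIiIjNEREVWZ3d3ZVVFVneHdkMhERIjMyIiIzRFVVZmd4iHdlVWZ4iHZUIRESIkQzIiNEVmZmZ3iIiHdmZniJmHZTIREjRFVEM0RWd4iHd4iIiId3d4mZmYZTIiI0VXZlVVZ4mZmYiIiIiId3iJmqqYZTIjNFZod2Z3iau7qZh3d4iHd4iZqqqYZUMzRnd5iIiZq83Muph3d3d3eImau7qYZUNEV4iJmZmrze7duodmZnd3iImqu7qYZURFZ4maqqvN7v/tuYZVVmd3iJmqu7qYdVVWeJqqqrze///tuXZVVmd4iJmru7qYdlVniZqru8ze///sqGVEVneImZqru7uph2Zniaqru83v///cqGVFVniJmaqru7uph3d4maq7vM3v//7Ll2VVZ4iZmaqru7u6mIeImqq7vM3u7u3Kh1VWeImZmqq7vMy7qYiImqqrvM3e7ty5dlVmeJmZmqq7zMzLqZiImaqru8zd3MuodmZneJmZmaq7zMzLqpiImZqqu7zMy7qXZlZneIiIiZq7zMy7qZiIiZmaqru7upiHZVVmd4iIiJqrzMu6mYh3iImZmaqqmYdmVVVWZnd3eImru7qpiHd3d4iIiJmYiHZVRERVVWZmd4mqu6mYdmVWZnd3d3d3dmVEQzRERVVWZ4mqqph2VERFVWZmZmZmZVRDMzNERFVWd4mZmYdlRDREVWZg=="/>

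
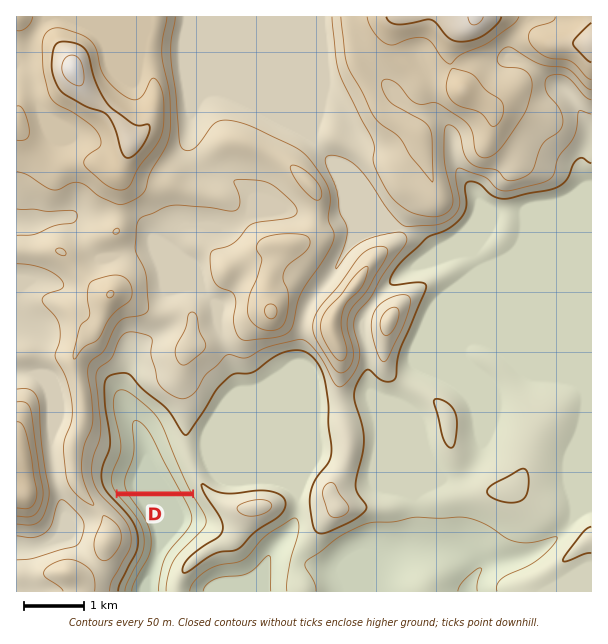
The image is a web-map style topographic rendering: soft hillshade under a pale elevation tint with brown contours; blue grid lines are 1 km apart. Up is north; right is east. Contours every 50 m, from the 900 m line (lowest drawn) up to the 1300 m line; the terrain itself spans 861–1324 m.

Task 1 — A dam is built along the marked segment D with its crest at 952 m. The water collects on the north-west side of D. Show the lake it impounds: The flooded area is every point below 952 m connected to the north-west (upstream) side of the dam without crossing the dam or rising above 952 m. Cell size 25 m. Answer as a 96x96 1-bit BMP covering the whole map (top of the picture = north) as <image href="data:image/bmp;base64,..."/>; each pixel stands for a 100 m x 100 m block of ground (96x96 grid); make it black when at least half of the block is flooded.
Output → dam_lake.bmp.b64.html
<image width="96" height="96" href="data:image/bmp;base64,Qk2+BAAAAAAAAD4AAAAoAAAAYAAAAGAAAAABAAEAAAAAAIAEAAATCwAAEwsAAAIAAAAAAAAA////AAAAAAAAAAAAAAAAAAAAAAAAAAAAAAAAAAAAAAAAAAAAAAAAAAAAAAAAAAAAAAAAAAAAAAAAAAAAAAAAAAAAAAAAAAAAAAAAAAAAAAAAAAAAAAAAAAAAAAAAAAAAAAAAAAAAAAAAAAAAAAAAAAAAAAAAAAAAAAAAAAAAAAAAAAAAAAAAAAAAAAAAAAAAAAAAAAAAAAAAAAAAAAAAAAAAAAAAAAAAAAAAAAAAAAAAAAAAAAAAAAAAAAAAAAAAAAAAAAAAAAAAAAAAAAAAAAAAAAAAAP/4AAAAAAAAAAAAAP/wAAAAAAAAAAAAAP/wAAAAAAAAAAAAAP/gAAAAAAAAAAAAAH/gAAAAAAAAAAAAAH/gAAAAAAAAAAAAAH/AAAAAAAAAAAAAAH/AAAAAAAAAAAAAAH+AAAAAAAAAAAAAAH+AAAAAAAAAAAAAAH+AAAAAAAAAAAAAAH8AAAAAAAAAAAAAAP4AAAAAAAAAAAAAAPwAAAAAAAAAAAAAAPgAAAAAAAAAAAAAAPAAAAAAAAAAAAAAAGAAAAAAAAAAAAAAAAAAAAAAAAAAAAAAAAAAAAAAAAAAAAAAAAAAAAAAAAAAAAAAAAAAAAAAAAAAAAAAAAAAAAAAAAAAAAAAAAAAAAAAAAAAAAAAAAAAAAAAAAAAAAAAAAAAAAAAAAAAAAAAAAAAAAAAAAAAAAAAAAAAAAAAAAAAAAAAAAAAAAAAAAAAAAAAAAAAAAAAAAAAAAAAAAAAAAAAAAAAAAAAAAAAAAAAAAAAAAAAAAAAAAAAAAAAAAAAAAAAAAAAAAAAAAAAAAAAAAAAAAAAAAAAAAAAAAAAAAAAAAAAAAAAAAAAAAAAAAAAAAAAAAAAAAAAAAAAAAAAAAAAAAAAAAAAAAAAAAAAAAAAAAAAAAAAAAAAAAAAAAAAAAAAAAAAAAAAAAAAAAAAAAAAAAAAAAAAAAAAAAAAAAAAAAAAAAAAAAAAAAAAAAAAAAAAAAAAAAAAAAAAAAAAAAAAAAAAAAAAAAAAAAAAAAAAAAAAAAAAAAAAAAAAAAAAAAAAAAAAAAAAAAAAAAAAAAAAAAAAAAAAAAAAAAAAAAAAAAAAAAAAAAAAAAAAAAAAAAAAAAAAAAAAAAAAAAAAAAAAAAAAAAAAAAAAAAAAAAAAAAAAAAAAAAAAAAAAAAAAAAAAAAAAAAAAAAAAAAAAAAAAAAAAAAAAAAAAAAAAAAAAAAAAAAAAAAAAAAAAAAAAAAAAAAAAAAAAAAAAAAAAAAAAAAAAAAAAAAAAAAAAAAAAAAAAAAAAAAAAAAAAAAAAAAAAAAAAAAAAAAAAAAAAAAAAAAAAAAAAAAAAAAAAAAAAAAAAAAAAAAAAAAAAAAAAAAAAAAAAAAAAAAAAAAAAAAAAAAAAAAAAAAAAAAAAAAAAAAAAAAAAAAAAAAAAAAAAAAAAAAAAAAAAAAAAAAAAAAAAAAAAAAAAAAAAAAAAAAAAAAAAAAAAAAAAAAAAAAAAAAAAAAAAAAAAAAAAAAAAAAAAAAAAAAAAAAAAAAAAAAAAAAA="/>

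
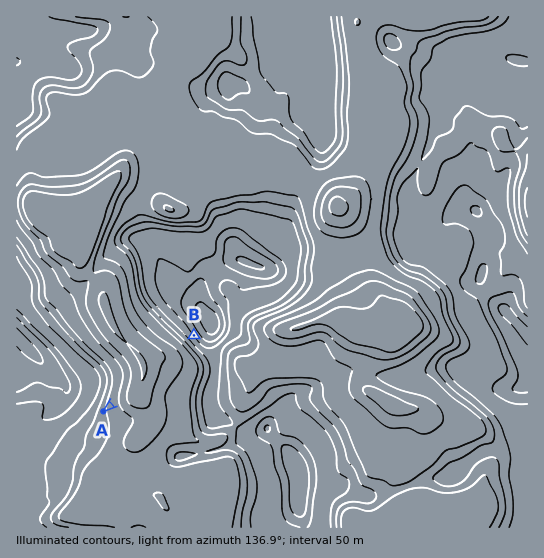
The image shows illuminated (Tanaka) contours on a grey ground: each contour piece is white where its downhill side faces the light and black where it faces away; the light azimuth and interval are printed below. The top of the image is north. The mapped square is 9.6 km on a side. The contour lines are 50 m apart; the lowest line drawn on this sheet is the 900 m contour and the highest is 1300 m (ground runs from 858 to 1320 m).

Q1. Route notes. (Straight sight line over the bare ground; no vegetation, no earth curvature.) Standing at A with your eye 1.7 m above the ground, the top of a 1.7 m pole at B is in view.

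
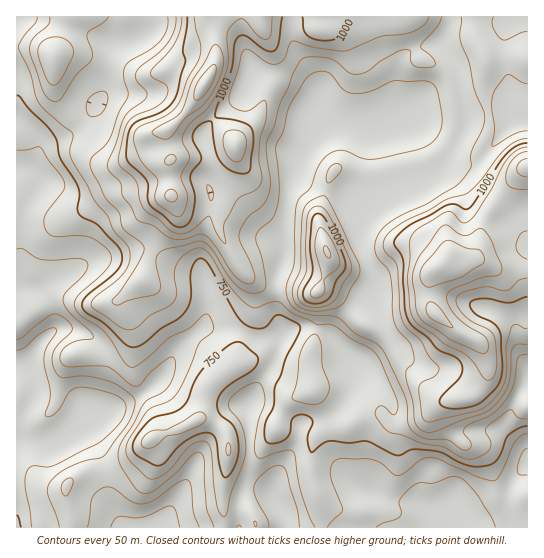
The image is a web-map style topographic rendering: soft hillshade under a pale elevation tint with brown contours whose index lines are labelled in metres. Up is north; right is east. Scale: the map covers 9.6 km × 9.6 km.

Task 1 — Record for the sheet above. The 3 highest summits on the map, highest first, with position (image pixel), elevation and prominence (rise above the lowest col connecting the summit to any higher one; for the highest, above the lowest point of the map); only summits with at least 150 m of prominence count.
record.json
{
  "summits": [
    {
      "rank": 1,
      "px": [442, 265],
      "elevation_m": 1195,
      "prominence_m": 703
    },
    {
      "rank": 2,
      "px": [205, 83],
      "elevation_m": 1179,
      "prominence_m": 294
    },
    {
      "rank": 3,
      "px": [327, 253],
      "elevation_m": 1105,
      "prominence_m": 221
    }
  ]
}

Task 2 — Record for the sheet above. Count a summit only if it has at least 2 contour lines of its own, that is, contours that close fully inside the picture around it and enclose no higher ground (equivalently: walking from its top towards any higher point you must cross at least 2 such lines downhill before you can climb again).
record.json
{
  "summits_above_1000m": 3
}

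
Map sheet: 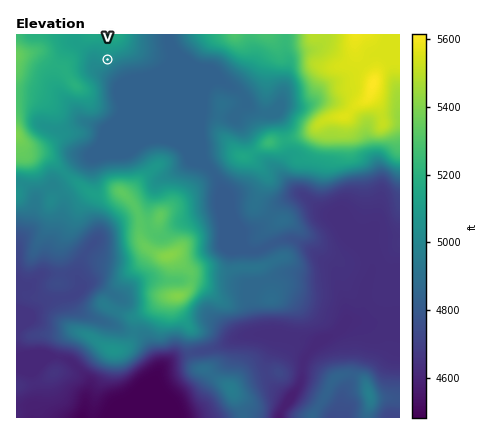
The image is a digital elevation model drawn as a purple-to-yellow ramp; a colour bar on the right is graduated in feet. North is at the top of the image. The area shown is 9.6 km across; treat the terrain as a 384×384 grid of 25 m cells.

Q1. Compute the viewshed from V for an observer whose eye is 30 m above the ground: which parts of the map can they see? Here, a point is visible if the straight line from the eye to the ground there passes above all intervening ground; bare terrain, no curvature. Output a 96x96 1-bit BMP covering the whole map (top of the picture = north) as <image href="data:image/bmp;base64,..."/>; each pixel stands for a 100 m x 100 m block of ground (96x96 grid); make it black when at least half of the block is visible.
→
<image width="96" height="96" href="data:image/bmp;base64,Qk2+BAAAAAAAAD4AAAAoAAAAYAAAAGAAAAABAAEAAAAAAIAEAAATCwAAEwsAAAIAAAAAAAAA////AAAAAAAAAAAAAAAAAAAAAwAAAAAAAAAAAAAAAwAAAAAAAAAAAAAAAwAAAAAAAAAAAAAAAwAAAAAAAAAAAAAAA4EAAAAAAAAAAAAAB4cAAAAAAAAAAAAAB48AAAAAAAAAAAACB48AAAAAAAAAAAAGB48AAAAAAAAAAAAHD4AAAAAAAAAAAAADj4AAAAAAAAAAAAAB/4AAAAAAAAAAAAAAPgAAAAAAAAAAAAAAAAAAAAAAAAAAAAAAAAAAAAAAAAAAAAAAAAAAAAAAAAAAAAAAAAAAAAAAAAAAAAAAAAAAAAAAAAAAAAAAAAAAAAAAAAAAAAAAAAAAAAAAAAAAAAAAAAAAAAAAAAAAAAAAAAAAAAAAAAAAAAAAAAAAAAAAAAAAAAAAAAAAAAAAAAAAAAAAAAAAAAAAAAAAAAAAAAAAAAAAAAAAAAAAAAAAAAAAAAAAAAAAAAAAAAAAAAAAAAAAAAAAAAAAAAAAAAAAAAAAAAAAAAAAAAAAAAAAAAAAAAAAAAAAAAAAAAAAAAAAAAAAAAAAAAAAAAAAAAAAAAAAAAAAAAAAAAAAAAAAAAAAAAAAAAAAAAAAAAAAAAAAAAAAAAAAAAAAAAAAGAAAAAAAAAAAAAAAHwAAAAAAAAAAAAAAH8AAAAAAAAAADAAAD/AAAAAAAAAAPwAAD/gAAAAAAAAAccAAAHAAAAAAAAAAYOAAIAAAAAAAAAAAAHAAOAAAAAAAAAAAADAAPAAAAAAAAAAAAAAAfgAAAAAAAAAAAAAAcAAAAAAAAAAAAAAAwEAAAAAAAAAAYAABwGAAAAAAAAAA8AAB4AAAAAAAAAAB+AAD4AAAAAAAAAAB/gAD8AAAAAAAAAAD/wAH8AAAAAAAAAAH/8AH+AAAAAAAAAAP//AP8AAAAAAAADw///gPwAAAAAAAAH//j/gPAAAAAAAAAf//AfwcAAAAAAAAA///AH84AAAAAAAAB///gD/4AAAAAAAAD///wD/4AAAAAAAAH///4D/8AAAAAAAAMB//+B/8AAAAAAAAYA///j//AAAAAAAPwA//////gAAAAAAfgA//////8AAAAAAfAAf//////ADAAAA+AAf//////gPAAAB4AAP//////w/AAABgAAP//////7/gAADAAAH////////gAADAAAH////////gAACAAAH////////wAACAAAD////z///4AACAAAD////x////gACAAAH////w////4ACAAA/////wfh//8ACAAB/////4fg///ADAAB///////g///gDAAB///////g///wDAAH///////gf/4wDAAP///////gf/44DgAf///////gf/44DgA////////gf/4YDwB////////g/+AADwB////////8/+AAD4B////////8/+AAB+D////////8f+AAB/z////////8fnAAB/////////z8f/4AB/////////g4f/8ABn///4f///AYf/8AAD///wD//+AAfB8AAB///gB//+AAfAcACD/n/AA//+AAPAMAA="/>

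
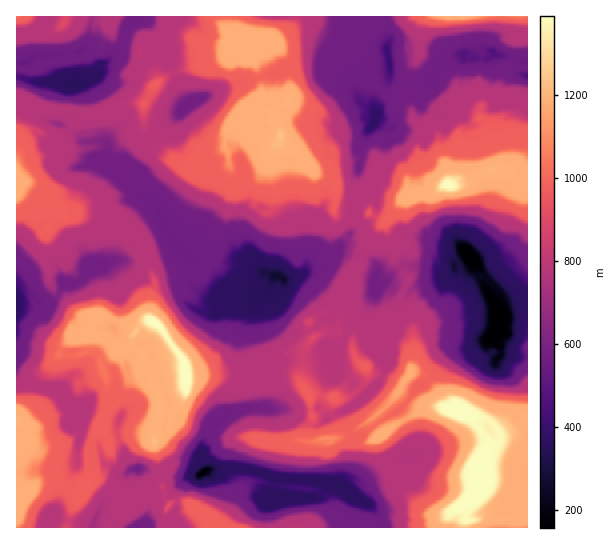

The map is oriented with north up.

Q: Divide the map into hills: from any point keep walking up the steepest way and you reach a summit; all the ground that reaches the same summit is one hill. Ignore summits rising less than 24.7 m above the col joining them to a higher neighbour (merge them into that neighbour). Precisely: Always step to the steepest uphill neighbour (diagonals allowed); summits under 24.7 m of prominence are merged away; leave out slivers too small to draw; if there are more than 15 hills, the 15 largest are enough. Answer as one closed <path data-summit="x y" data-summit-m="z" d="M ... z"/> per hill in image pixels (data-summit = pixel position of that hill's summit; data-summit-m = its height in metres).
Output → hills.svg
<path data-summit="479 478" data-summit-m="1391" d="M493 335l-6 6-17 8-20 3-9 9-5 12-9 8-8 4-20 25 6 8 8 17 2 18-36 18-12 9-12 3-6 6-1 4 16 10-4 12 1 13 167-1 0-170-27-2-1-9-5-5z"/><path data-summit="281 135" data-summit-m="1232" d="M330 65l-33 0-67 20-25 11-22 13-50 50-2 6 12 10 14 22-2 10 12 22 8 12 18 18 52 0 5 1 16 13 17 6 10 0 8-3 10-8 10 0 5-3 22-27 5-9 4-18 0-10-5-8 0-8 9-24-1-14 17-33-6-6-11-6-7-20z"/><path data-summit="449 185" data-summit-m="1387" d="M493 52l-6 7-14 0-10-4-13 5-8 0-9 13 0 9-5 4-3 9-6 0-2-4-3 4-20 13-15 3-4 11-10 12-4 9 0 18-9 24 0 8 5 7 13-8 5 1 2 14-1 7-14 15-12 4-11 17 32 10 6 7-2 17 7 0 21-20 10 3 17 0 11 5 5 0 7-3 2-4 8-8 6-1 16 19 0 14 16 27 0-5 5-4 11-4 11-1 0-239-29-7z"/><path data-summit="186 375" data-summit-m="1389" d="M169 231l-31 13-8 5-9 11-30 5-12 16-5 3-8-1-6 7-1 5-12 9-8-1-5-6-7 0-11 5 0 71 19 12 16 3 10 10 4 7 8 0 7 8-3 5 4 11-2 13 12 6 8 0 5 15 18 10 4 0 6-4-5-7-10-27 0-10 6-12-2-11-5-7 0-13 3-2 35-11 10 17 4 12 0 13-5 16 1 6 9 8 12 6 14 10 6-19 22-25 20-5 16 0 2-5-1-25-16-15-8-22 1-12 4-8 0-11 8-13-16-6-10 8-17 0-15-10-4-6 1-25-17-17z"/><path data-summit="17 186" data-summit-m="1184" d="M17 76l-1 225 18-4 5 6 8 1 12-9 1-5 6-7 8 1 5-3 12-16 30-5 9-11 8-5 30-14-15-25-12-12-1-4-13-10-13-3-5-6 0-4-8-5-1-3 3-1 5-6-2-8-24-2-16-14-10-4-1-13 2-13 4-10 10-4-9-3-31 1z"/><path data-summit="274 41" data-summit-m="1189" d="M347 16l-177 0-3 13 1 26 4 6 0 6 9 23 9 14 36-17 71-22 33 0 23 16 0-2-10-10-6-14 8-18z"/><path data-summit="410 374" data-summit-m="1180" d="M469 256l-6 1-8 8 0 8-6 6-32 8-17 16-4 8-1 19-8 15 0 21-4 11-26 27-16 9 4 13 8 11 6 0 16-13 27-16 13-18 21-17 5-12 9-9 20-3 17-8 7-8 6-3 1-13-16-28 2-11z"/><path data-summit="17 421" data-summit-m="1190" d="M17 373l-1 154 30 1 3-9 12 0 32 8 10-24 8-6 9-16 7-7-10-3-7-6-4 0-7-17-8 0-12-6 2-13-4-11 3-5-7-8-8 0-4-7-10-10-16-3z"/><path data-summit="327 439" data-summit-m="1087" d="M265 408l-18 0-20 5-19 21-5 9-4 18 4 9 2 2 4-3 16-2 21 1 31 9 49 4 15 7 0-5 10-14 1-26 4-4-8-8-7-18-10 3-14 9-4 0-27-16z"/><path data-summit="219 527" data-summit-m="988" d="M234 467l-25 2-11 7-11 1-11 13 1 16-5 12-1 9 189 0 0-12 4-12-27-18-8-2-6 12-6 4-34-2-8 4 0-14 2-8-2-3-22-7z"/><path data-summit="155 85" data-summit-m="971" d="M167 49l-9 7-7 1-14 16-12 8-14 2-10-7-7 0-17 6 6 17 0 12-6 11 3 16 4 3-3-6 2-11 3 17 17 0 4 2 1 8-5 6-3 1 6 7 13 0 4-2 7 1 9-12 10-7 40-40-17-38 0-6-4-6z"/><path data-summit="462 17" data-summit-m="1195" d="M502 16l-119 0 2 17 4 6-2 8 2 12 0 18 6 4 20 7 8-5 8 1 2-2 0-9 9-13 8 0 13-5 11 4 8-11 17 8 28 7 0-30-24 2-11 7 9-13z"/><path data-summit="155 442" data-summit-m="1222" d="M154 369l-38 13 0 13 7 11 0 7-6 12 0 10 10 27 6 7 9-1 9 4 7 0 15-11 13 0 17 11-4-9 0-8-26-14-10-11 5-19 0-13-4-12z"/><path data-summit="313 338" data-summit-m="891" d="M269 273l-6 2-4 15-14 20 0 11-5 14 8 28 15 14 28-21 23 1 7-2 3-9 7-5 2-7-3-14-7 0-8 8-6 3-12-2-12-8-9-14 0-5-7-8 0-5 6-12z"/><path data-summit="307 394" data-summit-m="974" d="M326 345l-2 1-1 7-9 4-23-1-14 9-13 13 0 29 2 2 20 0 27 16 4 0 10-6-8-13 8-23 9-9 1-24z"/>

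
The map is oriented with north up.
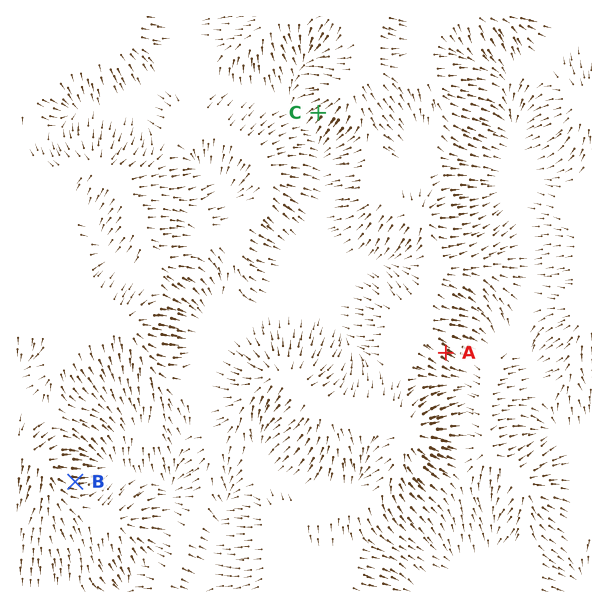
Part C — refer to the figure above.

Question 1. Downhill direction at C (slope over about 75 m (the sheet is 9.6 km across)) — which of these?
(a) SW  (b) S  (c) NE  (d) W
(a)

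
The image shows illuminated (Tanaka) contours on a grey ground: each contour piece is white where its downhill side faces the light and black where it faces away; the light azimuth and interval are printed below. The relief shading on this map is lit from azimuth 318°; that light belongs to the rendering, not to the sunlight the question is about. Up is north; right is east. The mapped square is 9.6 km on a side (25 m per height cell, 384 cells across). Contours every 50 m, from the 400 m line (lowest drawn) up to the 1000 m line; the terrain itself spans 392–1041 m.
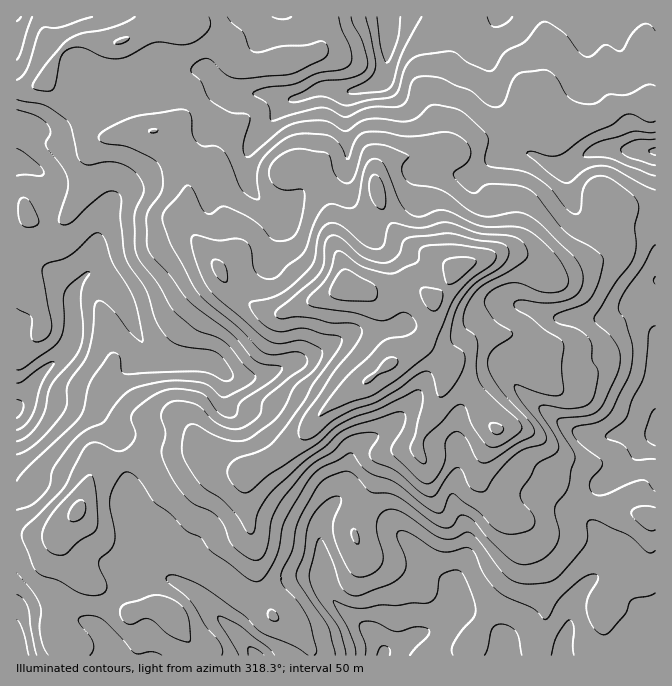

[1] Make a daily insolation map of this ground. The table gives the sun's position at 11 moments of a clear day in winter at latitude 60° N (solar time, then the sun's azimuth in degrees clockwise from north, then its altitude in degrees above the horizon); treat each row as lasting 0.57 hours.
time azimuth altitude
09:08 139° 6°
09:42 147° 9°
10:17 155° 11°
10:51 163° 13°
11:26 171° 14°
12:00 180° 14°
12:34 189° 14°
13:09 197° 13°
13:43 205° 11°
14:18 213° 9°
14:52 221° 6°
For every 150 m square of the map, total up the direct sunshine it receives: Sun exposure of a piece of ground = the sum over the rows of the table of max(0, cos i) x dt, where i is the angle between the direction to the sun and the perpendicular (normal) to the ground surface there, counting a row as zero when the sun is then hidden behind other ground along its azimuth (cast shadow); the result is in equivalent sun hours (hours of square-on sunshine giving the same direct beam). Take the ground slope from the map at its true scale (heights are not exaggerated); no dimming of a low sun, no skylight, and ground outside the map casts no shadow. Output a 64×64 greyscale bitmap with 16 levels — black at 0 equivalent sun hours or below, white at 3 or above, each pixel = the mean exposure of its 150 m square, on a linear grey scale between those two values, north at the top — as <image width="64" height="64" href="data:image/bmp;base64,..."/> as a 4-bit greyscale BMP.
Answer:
<image width="64" height="64" href="data:image/bmp;base64,Qk12CAAAAAAAAHYAAAAoAAAAQAAAAEAAAAABAAQAAAAAAAAIAAATCwAAEwsAABAAAAAAAAAAAAAAABEREQAiIiIAMzMzAERERABVVVUAZmZmAHd3dwCIiIgAmZmZAKqqqgC7u7sAzMzMAN3d3QDu7u4A////AIiZiId4mYmZmHdjONuYh1VVZ3ZERWZnd3d3d3d4iId3iIdVRWipiJqWQyJc7LqGVERGm5VERFVmd2Z4hmeIh3aIZURFerqZmoUyJa3MuGVUM0erqYZERWZ4d3mWZ4iIdodUVWiamZmYZTNayph1VDIli6maqXRFZ4iHeIh4iIdmh2ZnmqhlaHQzNquoZURCEUnLqZmZhlVomZmHiHd3dmepiIm7p0MzIBJZuodkQyIjjMu6mYiHZ3iqqpiZZVZniLqZq7mGUyEAJZqYd2UyIjWbu7qYh3d3iau6qqp0NXiZqpmqhlVVQ0RomHd4hlREVYm7uph2eIiJqrqqqpZVZ4iImqhlVWZmeIh3eJqpiHdmiaqYh2eJiImquqmZmHZWd4iZl2Z3dneId3iau6mZmHiZmHZlaKuYiaqpmZmZh2Z4mImIeJh3d3d3iaqqmIiHiJh2VEWKvLqrupiIiJh3iImHeJmql2Z3d4iHiJmHd3d4h2VEWKzdzMy5iId3d3iZmlRGiql2Vnd3iYd4h2d3eHdmVVaKze28y5iIdlVWiqq7IiNYmFVnd3iJmZmHZ4mZhURWebzdyay5h3ZVVWiZqpgRETV2VWd3eJmqqpiImZqWM1ibze2ovbl2VFVnh3ZlMhERETVmZ2eImauqmZmqqqhkaKzd7Jm7qGVVZ4hlMzIQRDIRFGd3d4iJqqmZqrupmpd5vN3cqZmHZmd4h2QyIzNVVDMkZ3d3iImZiIibzLuqqqvN3dy6iJh3d3d3d2QiNTREQzRmZ3eIiIdmVom83dzLvN3cqaqYqph3d2d4h1ISEjMzM0Vmd3eIdlQzRpvv/sqqvLp2eZisy5iIh2VWYxABEjMyM0VmZmZUMhEkad/9uWVXd2VXiJzu3cp0IRIzIAERIiETRVVVVUMQASNGru3MlTM0Z3iJrO/+tjIjMzRDASIRERRmZmZUIQABEiRr3v/rhTR5qqqoeZcyNYmYd3YSMyIjNGZmdkMhAAERIjau//7JZFmqmGQiIROM7tuYdzNEQ0REREREMhEBNEQyIlvv//2mRpqWQxEBSd7tyod3ZVVVVVMiIiEQEREiNEMiJZ7//tlmmpZCESWcypmZiIiGRFZVVCEQAAABEAABIzMiSL3u64eKlkIiWap1VomZiKhCJEREMQAAAAAREREBESIiWL3duImXQjV4h1VVeZmHunISM0VCAAAAATRohjEBEiITes3aeIdEVmVWZlVniHebtzEkRVQhAAEkV5vMp1QyIiI0acpkZ2d3ZVZmZlVnZnrMczRUQzRXiZiaq7zLqGMiMyEkeWI1eZh2Zmd2VFZmZ5uVVUQzR5mqu7u7vMy7qFM0MiNHdCNniIdTNVRDRFZmZ3ZlRDNoiIiazMzN3czMqGZlRFeHQ0VURCABIiJFZ3ZVZmZUNXiImavN3Lu83czdy6h3iZhkRDIRIzM0Q0Z4h2VWdkNGd4iavN24VFi93d3cqZmampZEQzWKu6mGVWiHZVZlM1eHiJvMynQgAkec7bl3iYd6ynZni97+ypl1VWZWd1M0eJiZmqunUyEAESaZdlZ3U1rdy6q83MuZmZhTRVeZY0eZqqmZmYZDIiEREjIiIkQzWc//7LqYdneJqoZVZ4mGeJqqqZiYZVQzMyIjEAAAESVmjP/8qHVERXiqqXd3iJmIiaqpiHU0VUQyI1UgAAASVkIkeaqXUzM0Z4mZiJmJmYd3iIiHUhNFQyIkZBAAATVCEAABNWQyESRVZ3iJmZmYh2Zmd4YhEjMzIjRCAAAjMQAAAAABIhERI0VFZ4iIiZmHdmZ3dCEiIjIjRCABEjMQAAAAAAAAEiIkVVVndmZoiYdmZmZTM0MyIkREIBI0UxAAAAAAAAEiIjRWd3dlVVeJhlVDNERFVCIkZlQyIkZ0EAAAAAAAEiMzRWZ2Z1VEVnmXZDIiNVVTIkeHVDMzWHQhEAAAABIjMzNGZVREMzRWeJiGVERFVVQzeIdlQyJXUyIiEAABEiIiIjRDIRESNWeImYh3ZVVVRDR4iHZTIkQzMyIRAAEREREREhEQADRoiYiJiIh2VERDNFVndmQiQiNFVVZkIQAAEjEAAAAAeKqYiZqqqYdUREMzIiRWVUNBFFZ4mZhTIRJHhRAAAACqmGZ5u7u6llRENEMRESMzNDESIzREVWZVVnmpYgERE4dlZ3eJqqmXVEREZBAAARESIAAAERIjVnd3d4q8y7vNVWZ3VDNFVmd2VERmMQAAAAEAAAASIjM0VWZmZ5q8zO+ImqhTIREAEkZUREZSAAAAAAAAASMyMzM0VVRERXiau93Mp2VTIQAAJEMyIzMQAAAAAAACMyIjMzRVRDMzRniI7tuGZmVUMyIjQyIREiEAAAAAABMzIiMzRVVEQzRERVZ5qWZmZmZVVERFV4iIqoMRIQAAJDMyIzNEVVVVREQyIhNndmZmd2ZmVFabzd7d3LqoYgAjIjMjM0RERVVERDMyI0V3d4iIdmZmZ5mImqvN7suoITIiIzIzRDNEREREREQ0RXiavLqHd4iIh1REVnmqh2QyIiIjQzRDM0RERERFVUREabu8zLqru6h1VDIiNGZlRDIiIjRERDMzRERERFVVREM1ZkRpu8zMuWVVQyIjRUNEMzMzNFZUMjRERERERVU0QgARAAFGZniYZEVUMzRVQzREREREVVQzNEREREQzRDMhAAARESMzNFVERDM0RFVURERVVVVVVDREREREQzNE"/>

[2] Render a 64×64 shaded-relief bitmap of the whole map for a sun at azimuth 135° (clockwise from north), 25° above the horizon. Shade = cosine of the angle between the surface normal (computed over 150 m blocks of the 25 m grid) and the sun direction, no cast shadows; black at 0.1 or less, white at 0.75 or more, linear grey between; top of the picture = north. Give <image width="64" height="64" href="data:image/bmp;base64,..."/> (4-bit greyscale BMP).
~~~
<image width="64" height="64" href="data:image/bmp;base64,Qk12CAAAAAAAAHYAAAAoAAAAQAAAAEAAAAABAAQAAAAAAAAIAAATCwAAEwsAABAAAAAAAAAAAAAAABEREQAiIiIAMzMzAERERABVVVUAZmZmAHd3dwCIiIgAmZmZAKqqqgC7u7sAzMzMAN3d3QDu7u4A////ADNGeImpd4mIh4mYq5d4iJqqu6dlVVZ4iZdmm5VniZiIM0Z3iZiImIiIiJmZiZmJmqqqqYZVVWeJl2aLlleJmIgzRnd4iImYiJmIiYeJmZmZqqmZqYZVV4iIdounV4mYiENGeIiHeJh4mZiJh3iZmYiaqpmaqXVWeIh3irhWiZmIVFeImYdnd3eJmYiHZ4iIiJq7qZmal1Z4iIiKuFaJmZlmaIiZmGZVVniYiId3eIiIiruqmZmoZniJmZq5ZWiZmXd4iJmYdlVWeIiIiIiIiYd5u7qpmZl2d4mZqruFV4mZd4mImZiHd3eIiIiIqqmqlmiru6mZmXZneJqqu6dmeIlniIiJmIiIiIiIeIm8y7uWV5u6qZmZhmZ4mqq7uYdniFZ4mZmZmIiIh3iIibzMzJZXmqqZmaqXZniaqru6mHd4ZmiZqqqYiIiId3eJvMzMlleJmZmJq6hmeJmqqqqYh3hlZ5qqqpiIiIh3Znm8y8uFV4mZmIiruXeImamaqZmIiFRFiruqmIiIiIdmeavMy4RXiqmYiKu5d4mZqZmZmIiIQyNYq6mYiIh4mHZ5rMzMlEaKqpiIq7l3iImZmZiIh3cyECWbuYd4h3iYd4q8zN23RXq6mIm7qYiIiJmZmHdmVUMQAmq6h3d3eIiHirzN3clleaqYirqYmZiImaqXZVVVVUIASKqYd3d3iIeKvN3dy5d4qYibyniZmZmZqphlRWZmVDI3qph3d3d3d4m83u3LqHiZh5zbd5qpmZmqqpdVZ1VVQzaZiHdmZ3d2aJrO/ty5eJmHi9yHm8qZmaqqqXVFMzRDNYiHdmZmd2VVeKzv7clniHeJu4ec3LqqqpiJl1QiIjM0Z3ZmVVZ3ZURGed/+2mVVZ4mqhnvu3Luph2eIZRESIiRWZmVUVmZUMzRWnf/slkM1iqqGad7ty6mId3iHASIiI1VmZmVVZlQyIzNa7/7KhTN6uoZnnMupqruqmakAIzI0VVZmZlZ2VDMiIRW+/u3JY1m7hmZ4iJq8zdy6qjEjRDRURVVVVndkREQyAVvu7uyVR7uGZnd4qrzN3bqqYyNVRWUzQzRFZ2MjNEMQFZze7slVm5dnd4mqqrzdy6qmIkVFZkMyIjNWYxERIyESR63u7IWLqHiImaqpms3cuspBI0RnZDIhI0VlQzEBEREjac3tpnu6mIiImqmIrNy63ZMRNFeGRDM0VmZnh0IQASIli97IerupmHeJqYibzLq92kETV4h2Zmd3dmebqFMQEyJHm8p4q7qYd3mqmIm7uordpBJWiId4mZmHZ4rLl2MiMzRoqpeKu6mIeJqZiKuqeK3HIlZ3d3iZqYd3iby5mFNEVVZ6uXiqmZh3eIiImqpni8lDV3dmd4iZiHeJvLqqp2Z3ZmnLl4iHiHZmd3eJqnd5uVRXd2ZneIiId3iruqq6mJmHec24iHZniIeIiImqiImoVGd2VWd4iIh2VWiaqrupqph5ztqIh3iru7u6iJmImahUZ3ZVZnd3iHZTI0Z5q6mZl3i+/bqZmavNzMyod4iaqWRndmZmZmd4d1QhESR5mIiHZoz/7LqZq8zMzMqHd4mqhWdmZmZmVoiHZUIQAEZ2ZmZmad//26maq7u8zLl4iaunZmZnd2VWeJh2VCEANVRDNFZXrf/tqImZmqvNzIiImql2VWd3ZVZ4mYZUMhJFVDM0VVVorNyoiIiIibzMmZmaqXVEVndlVWaJh1QyE1ZlQzRERDNGiph3d3d4m7uZmZqpdkNFZmZVVWiHVDETV3ZUMyIzMiI2d3d2Z3eJqoiImqqGQzRWZmVVZ3dlMRNXdmVDISMzISNWd3dmeImqiIeJqoZTNFZndmZmd2VCI1ZmdmQyNEQzM1Z4d2Z4map4d2ial1MiNWd3Z2Z3dlQ1ZmeIdlRFVVVFZ3iHZniZmXd2Z4qoZDIjV4d3dneIZUVlRpmHZVZmZlZniHZWd4iIZnZWial2VDRXh3h2Z4iGVmQ1mpdmZ3ZmVWZ3dUVnd2ZWZlZ5mYdlVWd3eIVGiYdnYxSJl3d4h1VVVmdkI1ZmVWZ2ZnmZiHdmZ3d4hDR4mHhzA3mYiJmpdVVWeHUhNFREd3dmeZmYiHd3d3mEEUaHeYQSaJiJmruoZmeJqWM0VUV3d2Z4mpmZiHd3eZYQJGZohSNWZmd4mqqYiIq8uXiZiXd2ZWZ4mImZiHd4qEACRVZkI0VURVZ4mZmYiKzMy8zMd3ZmVVVmZ4mZh3iagwE0RVMjRERFVnd4iIh3iau8zLuId3dmVENEVomHd3mnISNFQhNEREVWd3dnd3d3iJqqmaqYiIdmVEREaId2Z5ljEjVCAjNEVWZndmZ3d3ZmeIiIqqmYh3d2ZlVXh3dmeZdTRVMQETRWZmd2Vmd3d2Zmdmd4mpmHd3d3dmeIiZmqu7l4mGQQE1ZmZ3ZVZ3eHdmZlVSR5qYiIiIh3d4iZq7u83cvMy2EDVmZmdlVmd4h2Z2VVEleqiImZmIiIiIiZmqvN3MzdowJVZ3ZmVVZniHZndmYiRpqZmqqpiJmYeIdneJq7urykEkVmd2VVVmd3dmd2dyNFeZiJvMupqqh3h2VWZ4mZq6QTRVZ4dVVVZ3h2Z3Z4I0RGdlZ6u6mruoeIdlVWeJmrpSNVVniGVVVneHZmZnciRDNEMzV4h4q6mHiHZlZ4mZqmNGZmeIdVVWd4dmZVZxJFMiMzI1ZlaKqYeIdlVnmpmqY1ZmZ4h2VVZ3iGZ1RW"/>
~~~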